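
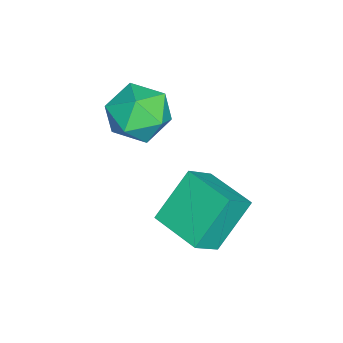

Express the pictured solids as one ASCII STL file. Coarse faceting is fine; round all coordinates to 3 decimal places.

solid 
facet normal -0.593 -0.804 0.033
outer loop
vertex -0.304 -0.513 -2.939
vertex -0.971 -0.051 -3.682
vertex 0.58 -1.215 -4.17
endloop
endfacet
facet normal 0.606 -0.421 0.675
outer loop
vertex 1.471 -0.009 -4.218
vertex -0.304 -0.513 -2.939
vertex 0.58 -1.215 -4.17
endloop
endfacet
facet normal -0.593 -0.804 0.032
outer loop
vertex 0.58 -1.215 -4.17
vertex -0.971 -0.051 -3.682
vertex -0.086 -0.753 -4.913
endloop
endfacet
facet normal 0.530 -0.421 -0.736
outer loop
vertex -0.086 -0.753 -4.913
vertex 1.471 -0.009 -4.218
vertex 0.58 -1.215 -4.17
endloop
endfacet
facet normal -0.529 0.420 0.737
outer loop
vertex -0.304 -0.513 -2.939
vertex -0.08 1.155 -3.73
vertex -0.971 -0.051 -3.682
endloop
endfacet
facet normal 0.606 -0.420 0.675
outer loop
vertex 0.586 0.693 -2.987
vertex -0.304 -0.513 -2.939
vertex 1.471 -0.009 -4.218
endloop
endfacet
facet normal -0.530 0.420 0.736
outer loop
vertex 0.586 0.693 -2.987
vertex -0.08 1.155 -3.73
vertex -0.304 -0.513 -2.939
endloop
endfacet
facet normal -0.606 0.421 -0.675
outer loop
vertex -0.971 -0.051 -3.682
vertex -0.08 1.155 -3.73
vertex -0.086 -0.753 -4.913
endloop
endfacet
facet normal 0.530 -0.420 -0.737
outer loop
vertex 0.804 0.453 -4.961
vertex 1.471 -0.009 -4.218
vertex -0.086 -0.753 -4.913
endloop
endfacet
facet normal -0.606 0.420 -0.675
outer loop
vertex -0.086 -0.753 -4.913
vertex -0.08 1.155 -3.73
vertex 0.804 0.453 -4.961
endloop
endfacet
facet normal 0.593 0.804 -0.032
outer loop
vertex 0.804 0.453 -4.961
vertex 0.586 0.693 -2.987
vertex 1.471 -0.009 -4.218
endloop
endfacet
facet normal 0.594 0.804 -0.032
outer loop
vertex -0.08 1.155 -3.73
vertex 0.586 0.693 -2.987
vertex 0.804 0.453 -4.961
endloop
endfacet
facet normal 0.377 0.844 -0.381
outer loop
vertex -1.338 -1.8 -3.064
vertex -2.126 -1.301 -2.738
vertex -1.329 -1.397 -2.161
endloop
endfacet
facet normal 0.899 0.396 -0.186
outer loop
vertex -1.338 -1.8 -3.064
vertex -1.329 -1.397 -2.161
vertex -0.959 -2.303 -2.302
endloop
endfacet
facet normal 0.811 -0.214 -0.544
outer loop
vertex -1.338 -1.8 -3.064
vertex -0.959 -2.303 -2.302
vertex -1.526 -2.766 -2.965
endloop
endfacet
facet normal 0.235 -0.144 -0.961
outer loop
vertex -1.338 -1.8 -3.064
vertex -1.526 -2.766 -2.965
vertex -2.248 -2.146 -3.235
endloop
endfacet
facet normal -0.032 0.510 -0.859
outer loop
vertex -1.338 -1.8 -3.064
vertex -2.248 -2.146 -3.235
vertex -2.126 -1.301 -2.738
endloop
endfacet
facet normal 0.822 0.256 0.509
outer loop
vertex -0.959 -2.303 -2.302
vertex -1.329 -1.397 -2.161
vertex -1.512 -2.114 -1.505
endloop
endfacet
facet normal -0.022 0.981 0.194
outer loop
vertex -1.329 -1.397 -2.161
vertex -2.126 -1.301 -2.738
vertex -2.234 -1.494 -1.775
endloop
endfacet
facet normal -0.685 0.440 -0.580
outer loop
vertex -2.126 -1.301 -2.738
vertex -2.248 -2.146 -3.235
vertex -2.801 -1.957 -2.438
endloop
endfacet
facet normal -0.252 -0.618 -0.745
outer loop
vertex -2.248 -2.146 -3.235
vertex -1.526 -2.766 -2.965
vertex -2.431 -2.863 -2.579
endloop
endfacet
facet normal 0.679 -0.731 -0.070
outer loop
vertex -1.526 -2.766 -2.965
vertex -0.959 -2.303 -2.302
vertex -1.634 -2.959 -2.002
endloop
endfacet
facet normal -0.235 0.144 0.961
outer loop
vertex -2.422 -2.46 -1.676
vertex -1.512 -2.114 -1.505
vertex -2.234 -1.494 -1.775
endloop
endfacet
facet normal -0.811 0.214 0.544
outer loop
vertex -2.422 -2.46 -1.676
vertex -2.234 -1.494 -1.775
vertex -2.801 -1.957 -2.438
endloop
endfacet
facet normal -0.899 -0.396 0.186
outer loop
vertex -2.422 -2.46 -1.676
vertex -2.801 -1.957 -2.438
vertex -2.431 -2.863 -2.579
endloop
endfacet
facet normal -0.377 -0.844 0.381
outer loop
vertex -2.422 -2.46 -1.676
vertex -2.431 -2.863 -2.579
vertex -1.634 -2.959 -2.002
endloop
endfacet
facet normal 0.032 -0.510 0.859
outer loop
vertex -2.422 -2.46 -1.676
vertex -1.634 -2.959 -2.002
vertex -1.512 -2.114 -1.505
endloop
endfacet
facet normal 0.252 0.618 0.745
outer loop
vertex -2.234 -1.494 -1.775
vertex -1.512 -2.114 -1.505
vertex -1.329 -1.397 -2.161
endloop
endfacet
facet normal -0.679 0.731 0.070
outer loop
vertex -2.801 -1.957 -2.438
vertex -2.234 -1.494 -1.775
vertex -2.126 -1.301 -2.738
endloop
endfacet
facet normal -0.822 -0.256 -0.509
outer loop
vertex -2.431 -2.863 -2.579
vertex -2.801 -1.957 -2.438
vertex -2.248 -2.146 -3.235
endloop
endfacet
facet normal 0.022 -0.981 -0.194
outer loop
vertex -1.634 -2.959 -2.002
vertex -2.431 -2.863 -2.579
vertex -1.526 -2.766 -2.965
endloop
endfacet
facet normal 0.685 -0.440 0.580
outer loop
vertex -1.512 -2.114 -1.505
vertex -1.634 -2.959 -2.002
vertex -0.959 -2.303 -2.302
endloop
endfacet

endsolid


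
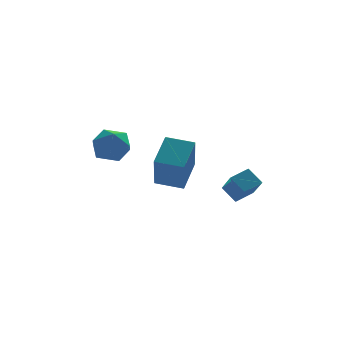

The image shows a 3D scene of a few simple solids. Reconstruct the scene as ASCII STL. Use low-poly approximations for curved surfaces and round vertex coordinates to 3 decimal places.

solid 
facet normal -0.421 -0.704 -0.571
outer loop
vertex -0.723 -3.98 -0.058
vertex -1.848 -3.475 0.149
vertex -0.494 -2.806 -1.674
endloop
endfacet
facet normal 0.900 -0.404 -0.166
outer loop
vertex 0.188 -1.665 -0.749
vertex -0.723 -3.98 -0.058
vertex -0.494 -2.806 -1.674
endloop
endfacet
facet normal -0.421 -0.705 -0.571
outer loop
vertex -0.494 -2.806 -1.674
vertex -1.848 -3.475 0.149
vertex -1.619 -2.302 -1.467
endloop
endfacet
facet normal 0.114 0.584 -0.804
outer loop
vertex -1.619 -2.302 -1.467
vertex 0.188 -1.665 -0.749
vertex -0.494 -2.806 -1.674
endloop
endfacet
facet normal -0.114 -0.584 0.804
outer loop
vertex -0.723 -3.98 -0.058
vertex -1.166 -2.334 1.074
vertex -1.848 -3.475 0.149
endloop
endfacet
facet normal 0.900 -0.403 -0.165
outer loop
vertex -0.041 -2.838 0.867
vertex -0.723 -3.98 -0.058
vertex 0.188 -1.665 -0.749
endloop
endfacet
facet normal -0.113 -0.584 0.804
outer loop
vertex -0.041 -2.838 0.867
vertex -1.166 -2.334 1.074
vertex -0.723 -3.98 -0.058
endloop
endfacet
facet normal -0.900 0.404 0.165
outer loop
vertex -1.848 -3.475 0.149
vertex -1.166 -2.334 1.074
vertex -1.619 -2.302 -1.467
endloop
endfacet
facet normal 0.114 0.583 -0.804
outer loop
vertex -0.937 -1.16 -0.542
vertex 0.188 -1.665 -0.749
vertex -1.619 -2.302 -1.467
endloop
endfacet
facet normal -0.900 0.403 0.166
outer loop
vertex -1.619 -2.302 -1.467
vertex -1.166 -2.334 1.074
vertex -0.937 -1.16 -0.542
endloop
endfacet
facet normal 0.421 0.705 0.571
outer loop
vertex -0.937 -1.16 -0.542
vertex -0.041 -2.838 0.867
vertex 0.188 -1.665 -0.749
endloop
endfacet
facet normal 0.421 0.705 0.571
outer loop
vertex -1.166 -2.334 1.074
vertex -0.041 -2.838 0.867
vertex -0.937 -1.16 -0.542
endloop
endfacet
facet normal -0.307 0.901 0.308
outer loop
vertex -4.035 -1.805 0.694
vertex -3.611 -1.942 1.517
vertex -3.145 -1.542 0.811
endloop
endfacet
facet normal -0.211 0.892 -0.401
outer loop
vertex -4.035 -1.805 0.694
vertex -3.145 -1.542 0.811
vertex -3.408 -1.961 0.017
endloop
endfacet
facet normal -0.631 0.385 -0.673
outer loop
vertex -4.035 -1.805 0.694
vertex -3.408 -1.961 0.017
vertex -4.037 -2.619 0.231
endloop
endfacet
facet normal -0.988 0.079 -0.135
outer loop
vertex -4.035 -1.805 0.694
vertex -4.037 -2.619 0.231
vertex -4.163 -2.607 1.159
endloop
endfacet
facet normal -0.786 0.399 0.472
outer loop
vertex -4.035 -1.805 0.694
vertex -4.163 -2.607 1.159
vertex -3.611 -1.942 1.517
endloop
endfacet
facet normal 0.466 0.709 -0.529
outer loop
vertex -3.408 -1.961 0.017
vertex -3.145 -1.542 0.811
vertex -2.597 -2.193 0.421
endloop
endfacet
facet normal 0.311 0.724 0.616
outer loop
vertex -3.145 -1.542 0.811
vertex -3.611 -1.942 1.517
vertex -2.723 -2.181 1.349
endloop
endfacet
facet normal -0.464 -0.089 0.881
outer loop
vertex -3.611 -1.942 1.517
vertex -4.163 -2.607 1.159
vertex -3.352 -2.839 1.563
endloop
endfacet
facet normal -0.790 -0.605 -0.099
outer loop
vertex -4.163 -2.607 1.159
vertex -4.037 -2.619 0.231
vertex -3.615 -3.258 0.769
endloop
endfacet
facet normal -0.214 -0.111 -0.971
outer loop
vertex -4.037 -2.619 0.231
vertex -3.408 -1.961 0.017
vertex -3.149 -2.858 0.063
endloop
endfacet
facet normal 0.988 -0.079 0.135
outer loop
vertex -2.725 -2.995 0.886
vertex -2.597 -2.193 0.421
vertex -2.723 -2.181 1.349
endloop
endfacet
facet normal 0.631 -0.385 0.673
outer loop
vertex -2.725 -2.995 0.886
vertex -2.723 -2.181 1.349
vertex -3.352 -2.839 1.563
endloop
endfacet
facet normal 0.211 -0.892 0.401
outer loop
vertex -2.725 -2.995 0.886
vertex -3.352 -2.839 1.563
vertex -3.615 -3.258 0.769
endloop
endfacet
facet normal 0.307 -0.901 -0.308
outer loop
vertex -2.725 -2.995 0.886
vertex -3.615 -3.258 0.769
vertex -3.149 -2.858 0.063
endloop
endfacet
facet normal 0.786 -0.399 -0.472
outer loop
vertex -2.725 -2.995 0.886
vertex -3.149 -2.858 0.063
vertex -2.597 -2.193 0.421
endloop
endfacet
facet normal 0.790 0.605 0.099
outer loop
vertex -2.723 -2.181 1.349
vertex -2.597 -2.193 0.421
vertex -3.145 -1.542 0.811
endloop
endfacet
facet normal 0.214 0.111 0.971
outer loop
vertex -3.352 -2.839 1.563
vertex -2.723 -2.181 1.349
vertex -3.611 -1.942 1.517
endloop
endfacet
facet normal -0.466 -0.709 0.529
outer loop
vertex -3.615 -3.258 0.769
vertex -3.352 -2.839 1.563
vertex -4.163 -2.607 1.159
endloop
endfacet
facet normal -0.311 -0.724 -0.616
outer loop
vertex -3.149 -2.858 0.063
vertex -3.615 -3.258 0.769
vertex -4.037 -2.619 0.231
endloop
endfacet
facet normal 0.464 0.089 -0.881
outer loop
vertex -2.597 -2.193 0.421
vertex -3.149 -2.858 0.063
vertex -3.408 -1.961 0.017
endloop
endfacet
facet normal -0.496 0.548 0.674
outer loop
vertex 1.326 -3.247 -1.037
vertex 2.157 -2.886 -0.719
vertex 1.222 -2.164 -1.995
endloop
endfacet
facet normal -0.865 -0.376 -0.331
outer loop
vertex 1.683 -2.674 -2.621
vertex 1.326 -3.247 -1.037
vertex 1.222 -2.164 -1.995
endloop
endfacet
facet normal -0.496 0.548 0.674
outer loop
vertex 1.222 -2.164 -1.995
vertex 2.157 -2.886 -0.719
vertex 2.053 -1.803 -1.677
endloop
endfacet
facet normal -0.071 0.747 -0.661
outer loop
vertex 2.053 -1.803 -1.677
vertex 1.683 -2.674 -2.621
vertex 1.222 -2.164 -1.995
endloop
endfacet
facet normal 0.071 -0.747 0.661
outer loop
vertex 1.326 -3.247 -1.037
vertex 2.618 -3.396 -1.345
vertex 2.157 -2.886 -0.719
endloop
endfacet
facet normal -0.865 -0.376 -0.331
outer loop
vertex 1.787 -3.757 -1.663
vertex 1.326 -3.247 -1.037
vertex 1.683 -2.674 -2.621
endloop
endfacet
facet normal 0.071 -0.747 0.661
outer loop
vertex 1.787 -3.757 -1.663
vertex 2.618 -3.396 -1.345
vertex 1.326 -3.247 -1.037
endloop
endfacet
facet normal 0.865 0.376 0.331
outer loop
vertex 2.157 -2.886 -0.719
vertex 2.618 -3.396 -1.345
vertex 2.053 -1.803 -1.677
endloop
endfacet
facet normal -0.071 0.747 -0.661
outer loop
vertex 2.514 -2.313 -2.303
vertex 1.683 -2.674 -2.621
vertex 2.053 -1.803 -1.677
endloop
endfacet
facet normal 0.865 0.376 0.331
outer loop
vertex 2.053 -1.803 -1.677
vertex 2.618 -3.396 -1.345
vertex 2.514 -2.313 -2.303
endloop
endfacet
facet normal 0.496 -0.548 -0.674
outer loop
vertex 2.514 -2.313 -2.303
vertex 1.787 -3.757 -1.663
vertex 1.683 -2.674 -2.621
endloop
endfacet
facet normal 0.496 -0.548 -0.674
outer loop
vertex 2.618 -3.396 -1.345
vertex 1.787 -3.757 -1.663
vertex 2.514 -2.313 -2.303
endloop
endfacet

endsolid


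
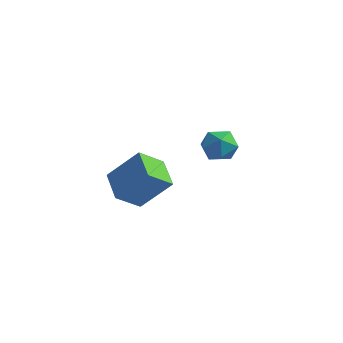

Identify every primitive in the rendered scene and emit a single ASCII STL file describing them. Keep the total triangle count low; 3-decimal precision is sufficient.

solid 
facet normal -0.782 0.481 0.395
outer loop
vertex -3.427 -2.854 -1.244
vertex -2.245 -2.125 0.209
vertex -3.126 -1.681 -2.077
endloop
endfacet
facet normal -0.588 -0.363 -0.723
outer loop
vertex -1.835 -2.475 -2.729
vertex -3.427 -2.854 -1.244
vertex -3.126 -1.681 -2.077
endloop
endfacet
facet normal -0.783 0.481 0.395
outer loop
vertex -3.126 -1.681 -2.077
vertex -2.245 -2.125 0.209
vertex -1.945 -0.952 -0.624
endloop
endfacet
facet normal 0.205 0.798 -0.567
outer loop
vertex -1.945 -0.952 -0.624
vertex -1.835 -2.475 -2.729
vertex -3.126 -1.681 -2.077
endloop
endfacet
facet normal -0.205 -0.798 0.567
outer loop
vertex -3.427 -2.854 -1.244
vertex -0.954 -2.919 -0.443
vertex -2.245 -2.125 0.209
endloop
endfacet
facet normal -0.588 -0.363 -0.723
outer loop
vertex -2.135 -3.648 -1.896
vertex -3.427 -2.854 -1.244
vertex -1.835 -2.475 -2.729
endloop
endfacet
facet normal -0.205 -0.798 0.567
outer loop
vertex -2.135 -3.648 -1.896
vertex -0.954 -2.919 -0.443
vertex -3.427 -2.854 -1.244
endloop
endfacet
facet normal 0.588 0.363 0.723
outer loop
vertex -2.245 -2.125 0.209
vertex -0.954 -2.919 -0.443
vertex -1.945 -0.952 -0.624
endloop
endfacet
facet normal 0.204 0.798 -0.567
outer loop
vertex -0.653 -1.746 -1.276
vertex -1.835 -2.475 -2.729
vertex -1.945 -0.952 -0.624
endloop
endfacet
facet normal 0.588 0.363 0.723
outer loop
vertex -1.945 -0.952 -0.624
vertex -0.954 -2.919 -0.443
vertex -0.653 -1.746 -1.276
endloop
endfacet
facet normal 0.783 -0.481 -0.395
outer loop
vertex -0.653 -1.746 -1.276
vertex -2.135 -3.648 -1.896
vertex -1.835 -2.475 -2.729
endloop
endfacet
facet normal 0.783 -0.481 -0.395
outer loop
vertex -0.954 -2.919 -0.443
vertex -2.135 -3.648 -1.896
vertex -0.653 -1.746 -1.276
endloop
endfacet
facet normal 0.113 -0.118 0.987
outer loop
vertex -1.739 3.055 -0.039
vertex -2.399 2.348 -0.048
vertex -1.464 2.138 -0.18
endloop
endfacet
facet normal 0.719 0.110 0.687
outer loop
vertex -1.739 3.055 -0.039
vertex -1.464 2.138 -0.18
vertex -1.07 2.848 -0.706
endloop
endfacet
facet normal 0.583 0.729 0.358
outer loop
vertex -1.739 3.055 -0.039
vertex -1.07 2.848 -0.706
vertex -1.762 3.496 -0.899
endloop
endfacet
facet normal -0.107 0.884 0.456
outer loop
vertex -1.739 3.055 -0.039
vertex -1.762 3.496 -0.899
vertex -2.583 3.187 -0.492
endloop
endfacet
facet normal -0.397 0.360 0.844
outer loop
vertex -1.739 3.055 -0.039
vertex -2.583 3.187 -0.492
vertex -2.399 2.348 -0.048
endloop
endfacet
facet normal 0.911 -0.365 0.189
outer loop
vertex -1.07 2.848 -0.706
vertex -1.464 2.138 -0.18
vertex -1.317 2.013 -1.128
endloop
endfacet
facet normal -0.070 -0.734 0.675
outer loop
vertex -1.464 2.138 -0.18
vertex -2.399 2.348 -0.048
vertex -2.138 1.704 -0.721
endloop
endfacet
facet normal -0.894 0.040 0.445
outer loop
vertex -2.399 2.348 -0.048
vertex -2.583 3.187 -0.492
vertex -2.83 2.352 -0.914
endloop
endfacet
facet normal -0.424 0.887 -0.183
outer loop
vertex -2.583 3.187 -0.492
vertex -1.762 3.496 -0.899
vertex -2.436 3.062 -1.44
endloop
endfacet
facet normal 0.691 0.637 -0.341
outer loop
vertex -1.762 3.496 -0.899
vertex -1.07 2.848 -0.706
vertex -1.501 2.852 -1.572
endloop
endfacet
facet normal 0.107 -0.884 -0.456
outer loop
vertex -2.161 2.145 -1.581
vertex -1.317 2.013 -1.128
vertex -2.138 1.704 -0.721
endloop
endfacet
facet normal -0.583 -0.729 -0.358
outer loop
vertex -2.161 2.145 -1.581
vertex -2.138 1.704 -0.721
vertex -2.83 2.352 -0.914
endloop
endfacet
facet normal -0.719 -0.110 -0.687
outer loop
vertex -2.161 2.145 -1.581
vertex -2.83 2.352 -0.914
vertex -2.436 3.062 -1.44
endloop
endfacet
facet normal -0.113 0.118 -0.987
outer loop
vertex -2.161 2.145 -1.581
vertex -2.436 3.062 -1.44
vertex -1.501 2.852 -1.572
endloop
endfacet
facet normal 0.397 -0.360 -0.844
outer loop
vertex -2.161 2.145 -1.581
vertex -1.501 2.852 -1.572
vertex -1.317 2.013 -1.128
endloop
endfacet
facet normal 0.424 -0.887 0.183
outer loop
vertex -2.138 1.704 -0.721
vertex -1.317 2.013 -1.128
vertex -1.464 2.138 -0.18
endloop
endfacet
facet normal -0.691 -0.637 0.341
outer loop
vertex -2.83 2.352 -0.914
vertex -2.138 1.704 -0.721
vertex -2.399 2.348 -0.048
endloop
endfacet
facet normal -0.911 0.365 -0.189
outer loop
vertex -2.436 3.062 -1.44
vertex -2.83 2.352 -0.914
vertex -2.583 3.187 -0.492
endloop
endfacet
facet normal 0.070 0.734 -0.675
outer loop
vertex -1.501 2.852 -1.572
vertex -2.436 3.062 -1.44
vertex -1.762 3.496 -0.899
endloop
endfacet
facet normal 0.894 -0.040 -0.445
outer loop
vertex -1.317 2.013 -1.128
vertex -1.501 2.852 -1.572
vertex -1.07 2.848 -0.706
endloop
endfacet

endsolid


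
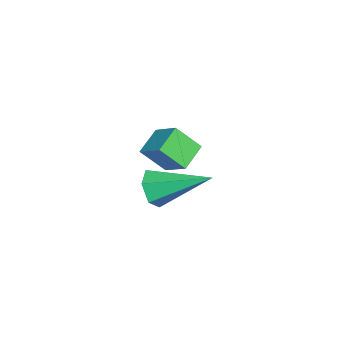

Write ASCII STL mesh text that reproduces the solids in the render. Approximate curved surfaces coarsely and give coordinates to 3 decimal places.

solid 
facet normal -0.626 -0.578 -0.523
outer loop
vertex 3.18 -2.299 -0.728
vertex 3.16 -1.644 -1.429
vertex 3.85 -2.683 -1.106
endloop
endfacet
facet normal 0.021 -0.682 0.731
outer loop
vertex 4.42 -2.156 -0.631
vertex 3.18 -2.299 -0.728
vertex 3.85 -2.683 -1.106
endloop
endfacet
facet normal -0.626 -0.578 -0.523
outer loop
vertex 3.85 -2.683 -1.106
vertex 3.16 -1.644 -1.429
vertex 3.83 -2.027 -1.807
endloop
endfacet
facet normal 0.779 -0.446 -0.440
outer loop
vertex 3.83 -2.027 -1.807
vertex 4.42 -2.156 -0.631
vertex 3.85 -2.683 -1.106
endloop
endfacet
facet normal -0.779 0.447 0.440
outer loop
vertex 3.18 -2.299 -0.728
vertex 3.73 -1.117 -0.954
vertex 3.16 -1.644 -1.429
endloop
endfacet
facet normal 0.022 -0.683 0.730
outer loop
vertex 3.75 -1.773 -0.253
vertex 3.18 -2.299 -0.728
vertex 4.42 -2.156 -0.631
endloop
endfacet
facet normal -0.779 0.447 0.440
outer loop
vertex 3.75 -1.773 -0.253
vertex 3.73 -1.117 -0.954
vertex 3.18 -2.299 -0.728
endloop
endfacet
facet normal -0.022 0.682 -0.731
outer loop
vertex 3.16 -1.644 -1.429
vertex 3.73 -1.117 -0.954
vertex 3.83 -2.027 -1.807
endloop
endfacet
facet normal 0.779 -0.447 -0.440
outer loop
vertex 4.4 -1.501 -1.332
vertex 4.42 -2.156 -0.631
vertex 3.83 -2.027 -1.807
endloop
endfacet
facet normal -0.021 0.683 -0.731
outer loop
vertex 3.83 -2.027 -1.807
vertex 3.73 -1.117 -0.954
vertex 4.4 -1.501 -1.332
endloop
endfacet
facet normal 0.626 0.579 0.523
outer loop
vertex 4.4 -1.501 -1.332
vertex 3.75 -1.773 -0.253
vertex 4.42 -2.156 -0.631
endloop
endfacet
facet normal 0.626 0.578 0.523
outer loop
vertex 3.73 -1.117 -0.954
vertex 3.75 -1.773 -0.253
vertex 4.4 -1.501 -1.332
endloop
endfacet
facet normal -0.175 -0.900 -0.399
outer loop
vertex 2.092 -2.741 -3.617
vertex 1.724 -2.466 -4.076
vertex 2.361 -2.546 -4.175
endloop
endfacet
facet normal 0.904 -0.030 0.425
outer loop
vertex 2.092 -2.741 -3.617
vertex 2.361 -2.546 -4.175
vertex 2.036 -0.854 -3.364
endloop
endfacet
facet normal -0.175 -0.900 -0.398
outer loop
vertex 2.361 -2.546 -4.175
vertex 1.724 -2.466 -4.076
vertex 1.993 -2.271 -4.635
endloop
endfacet
facet normal 0.821 0.367 -0.437
outer loop
vertex 2.361 -2.546 -4.175
vertex 1.993 -2.271 -4.635
vertex 2.036 -0.854 -3.364
endloop
endfacet
facet normal -0.175 -0.900 -0.398
outer loop
vertex 1.993 -2.271 -4.635
vertex 1.724 -2.466 -4.076
vertex 1.356 -2.191 -4.536
endloop
endfacet
facet normal -0.032 0.668 -0.744
outer loop
vertex 1.993 -2.271 -4.635
vertex 1.356 -2.191 -4.536
vertex 2.036 -0.854 -3.364
endloop
endfacet
facet normal -0.174 -0.900 -0.399
outer loop
vertex 1.356 -2.191 -4.536
vertex 1.724 -2.466 -4.076
vertex 1.086 -2.386 -3.978
endloop
endfacet
facet normal -0.799 0.571 -0.187
outer loop
vertex 1.356 -2.191 -4.536
vertex 1.086 -2.386 -3.978
vertex 2.036 -0.854 -3.364
endloop
endfacet
facet normal -0.174 -0.900 -0.399
outer loop
vertex 1.086 -2.386 -3.978
vertex 1.724 -2.466 -4.076
vertex 1.455 -2.661 -3.518
endloop
endfacet
facet normal -0.716 0.172 0.677
outer loop
vertex 1.086 -2.386 -3.978
vertex 1.455 -2.661 -3.518
vertex 2.036 -0.854 -3.364
endloop
endfacet
facet normal -0.175 -0.900 -0.399
outer loop
vertex 1.455 -2.661 -3.518
vertex 1.724 -2.466 -4.076
vertex 2.092 -2.741 -3.617
endloop
endfacet
facet normal 0.137 -0.128 0.982
outer loop
vertex 1.455 -2.661 -3.518
vertex 2.092 -2.741 -3.617
vertex 2.036 -0.854 -3.364
endloop
endfacet

endsolid


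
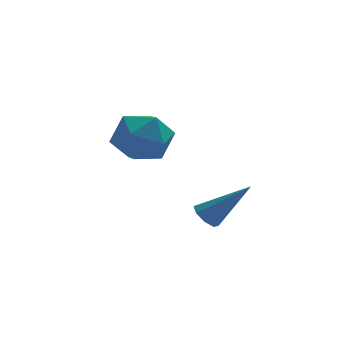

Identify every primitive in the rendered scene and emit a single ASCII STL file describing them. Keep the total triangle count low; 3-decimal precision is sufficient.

solid 
facet normal -0.746 -0.662 -0.068
outer loop
vertex -0.753 0.258 -0.131
vertex -0.099 -0.431 -0.604
vertex -0.195 -0.431 0.453
endloop
endfacet
facet normal -0.828 -0.243 0.505
outer loop
vertex -0.753 0.258 -0.131
vertex -0.195 -0.431 0.453
vertex -0.296 0.577 0.773
endloop
endfacet
facet normal -0.857 0.433 0.280
outer loop
vertex -0.753 0.258 -0.131
vertex -0.296 0.577 0.773
vertex -0.263 1.199 -0.087
endloop
endfacet
facet normal -0.792 0.433 -0.430
outer loop
vertex -0.753 0.258 -0.131
vertex -0.263 1.199 -0.087
vertex -0.141 0.576 -0.938
endloop
endfacet
facet normal -0.724 -0.244 -0.645
outer loop
vertex -0.753 0.258 -0.131
vertex -0.141 0.576 -0.938
vertex -0.099 -0.431 -0.604
endloop
endfacet
facet normal -0.249 -0.316 0.916
outer loop
vertex -0.296 0.577 0.773
vertex -0.195 -0.431 0.453
vertex 0.641 0.084 0.858
endloop
endfacet
facet normal -0.117 -0.993 -0.011
outer loop
vertex -0.195 -0.431 0.453
vertex -0.099 -0.431 -0.604
vertex 0.763 -0.539 0.007
endloop
endfacet
facet normal -0.081 -0.317 -0.945
outer loop
vertex -0.099 -0.431 -0.604
vertex -0.141 0.576 -0.938
vertex 0.796 0.083 -0.853
endloop
endfacet
facet normal -0.190 0.779 -0.598
outer loop
vertex -0.141 0.576 -0.938
vertex -0.263 1.199 -0.087
vertex 0.695 1.091 -0.533
endloop
endfacet
facet normal -0.294 0.780 0.553
outer loop
vertex -0.263 1.199 -0.087
vertex -0.296 0.577 0.773
vertex 0.599 1.091 0.524
endloop
endfacet
facet normal 0.792 -0.433 0.430
outer loop
vertex 1.253 0.402 0.051
vertex 0.641 0.084 0.858
vertex 0.763 -0.539 0.007
endloop
endfacet
facet normal 0.857 -0.433 -0.280
outer loop
vertex 1.253 0.402 0.051
vertex 0.763 -0.539 0.007
vertex 0.796 0.083 -0.853
endloop
endfacet
facet normal 0.828 0.243 -0.505
outer loop
vertex 1.253 0.402 0.051
vertex 0.796 0.083 -0.853
vertex 0.695 1.091 -0.533
endloop
endfacet
facet normal 0.746 0.662 0.068
outer loop
vertex 1.253 0.402 0.051
vertex 0.695 1.091 -0.533
vertex 0.599 1.091 0.524
endloop
endfacet
facet normal 0.724 0.244 0.645
outer loop
vertex 1.253 0.402 0.051
vertex 0.599 1.091 0.524
vertex 0.641 0.084 0.858
endloop
endfacet
facet normal 0.190 -0.779 0.598
outer loop
vertex 0.763 -0.539 0.007
vertex 0.641 0.084 0.858
vertex -0.195 -0.431 0.453
endloop
endfacet
facet normal 0.294 -0.780 -0.553
outer loop
vertex 0.796 0.083 -0.853
vertex 0.763 -0.539 0.007
vertex -0.099 -0.431 -0.604
endloop
endfacet
facet normal 0.249 0.316 -0.916
outer loop
vertex 0.695 1.091 -0.533
vertex 0.796 0.083 -0.853
vertex -0.141 0.576 -0.938
endloop
endfacet
facet normal 0.117 0.993 0.011
outer loop
vertex 0.599 1.091 0.524
vertex 0.695 1.091 -0.533
vertex -0.263 1.199 -0.087
endloop
endfacet
facet normal 0.081 0.317 0.945
outer loop
vertex 0.641 0.084 0.858
vertex 0.599 1.091 0.524
vertex -0.296 0.577 0.773
endloop
endfacet
facet normal -0.697 0.167 -0.698
outer loop
vertex 1.905 -2.929 -2.069
vertex 1.57 -3.203 -1.8
vertex 1.703 -2.711 -1.815
endloop
endfacet
facet normal 0.662 0.742 -0.110
outer loop
vertex 1.905 -2.929 -2.069
vertex 1.703 -2.711 -1.815
vertex 2.79 -3.497 -0.58
endloop
endfacet
facet normal -0.697 0.167 -0.697
outer loop
vertex 1.703 -2.711 -1.815
vertex 1.57 -3.203 -1.8
vertex 1.423 -2.782 -1.552
endloop
endfacet
facet normal 0.168 0.892 0.420
outer loop
vertex 1.703 -2.711 -1.815
vertex 1.423 -2.782 -1.552
vertex 2.79 -3.497 -0.58
endloop
endfacet
facet normal -0.698 0.167 -0.697
outer loop
vertex 1.423 -2.782 -1.552
vertex 1.57 -3.203 -1.8
vertex 1.229 -3.1 -1.434
endloop
endfacet
facet normal -0.317 0.494 0.810
outer loop
vertex 1.423 -2.782 -1.552
vertex 1.229 -3.1 -1.434
vertex 2.79 -3.497 -0.58
endloop
endfacet
facet normal -0.698 0.166 -0.697
outer loop
vertex 1.229 -3.1 -1.434
vertex 1.57 -3.203 -1.8
vertex 1.235 -3.478 -1.53
endloop
endfacet
facet normal -0.511 -0.219 0.831
outer loop
vertex 1.229 -3.1 -1.434
vertex 1.235 -3.478 -1.53
vertex 2.79 -3.497 -0.58
endloop
endfacet
facet normal -0.698 0.168 -0.696
outer loop
vertex 1.235 -3.478 -1.53
vertex 1.57 -3.203 -1.8
vertex 1.436 -3.695 -1.784
endloop
endfacet
facet normal -0.299 -0.829 0.472
outer loop
vertex 1.235 -3.478 -1.53
vertex 1.436 -3.695 -1.784
vertex 2.79 -3.497 -0.58
endloop
endfacet
facet normal -0.697 0.167 -0.697
outer loop
vertex 1.436 -3.695 -1.784
vertex 1.57 -3.203 -1.8
vertex 1.716 -3.624 -2.047
endloop
endfacet
facet normal 0.194 -0.979 -0.057
outer loop
vertex 1.436 -3.695 -1.784
vertex 1.716 -3.624 -2.047
vertex 2.79 -3.497 -0.58
endloop
endfacet
facet normal -0.697 0.167 -0.697
outer loop
vertex 1.716 -3.624 -2.047
vertex 1.57 -3.203 -1.8
vertex 1.91 -3.307 -2.165
endloop
endfacet
facet normal 0.679 -0.582 -0.447
outer loop
vertex 1.716 -3.624 -2.047
vertex 1.91 -3.307 -2.165
vertex 2.79 -3.497 -0.58
endloop
endfacet
facet normal -0.697 0.168 -0.697
outer loop
vertex 1.91 -3.307 -2.165
vertex 1.57 -3.203 -1.8
vertex 1.905 -2.929 -2.069
endloop
endfacet
facet normal 0.873 0.131 -0.469
outer loop
vertex 1.91 -3.307 -2.165
vertex 1.905 -2.929 -2.069
vertex 2.79 -3.497 -0.58
endloop
endfacet

endsolid


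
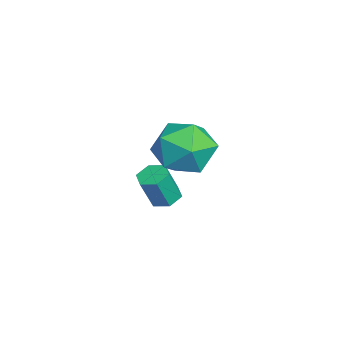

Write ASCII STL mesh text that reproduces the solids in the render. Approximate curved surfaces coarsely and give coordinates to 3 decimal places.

solid 
facet normal -0.196 0.321 -0.927
outer loop
vertex 1.837 2.259 -2.968
vertex 1.322 2.153 -2.896
vertex 1.514 2.631 -2.771
endloop
endfacet
facet normal 0.769 0.637 0.058
outer loop
vertex 1.837 2.259 -2.968
vertex 1.514 2.631 -2.771
vertex 2.072 1.874 -1.856
endloop
endfacet
facet normal 0.768 0.638 0.059
outer loop
vertex 2.072 1.874 -1.856
vertex 1.514 2.631 -2.771
vertex 1.749 2.245 -1.659
endloop
endfacet
facet normal 0.197 -0.321 0.927
outer loop
vertex 2.072 1.874 -1.856
vertex 1.749 2.245 -1.659
vertex 1.558 1.767 -1.784
endloop
endfacet
facet normal -0.197 0.321 -0.926
outer loop
vertex 1.514 2.631 -2.771
vertex 1.322 2.153 -2.896
vertex 1.0 2.524 -2.699
endloop
endfacet
facet normal -0.143 0.925 0.351
outer loop
vertex 1.514 2.631 -2.771
vertex 1.0 2.524 -2.699
vertex 1.749 2.245 -1.659
endloop
endfacet
facet normal -0.142 0.926 0.350
outer loop
vertex 1.749 2.245 -1.659
vertex 1.0 2.524 -2.699
vertex 1.235 2.139 -1.587
endloop
endfacet
facet normal 0.196 -0.321 0.927
outer loop
vertex 1.749 2.245 -1.659
vertex 1.235 2.139 -1.587
vertex 1.558 1.767 -1.784
endloop
endfacet
facet normal -0.197 0.321 -0.926
outer loop
vertex 1.0 2.524 -2.699
vertex 1.322 2.153 -2.896
vertex 0.808 2.046 -2.824
endloop
endfacet
facet normal -0.911 0.289 0.293
outer loop
vertex 1.0 2.524 -2.699
vertex 0.808 2.046 -2.824
vertex 1.235 2.139 -1.587
endloop
endfacet
facet normal -0.911 0.289 0.293
outer loop
vertex 1.235 2.139 -1.587
vertex 0.808 2.046 -2.824
vertex 1.043 1.661 -1.712
endloop
endfacet
facet normal 0.196 -0.321 0.927
outer loop
vertex 1.235 2.139 -1.587
vertex 1.043 1.661 -1.712
vertex 1.558 1.767 -1.784
endloop
endfacet
facet normal -0.197 0.321 -0.927
outer loop
vertex 0.808 2.046 -2.824
vertex 1.322 2.153 -2.896
vertex 1.131 1.675 -3.021
endloop
endfacet
facet normal -0.768 -0.638 -0.058
outer loop
vertex 0.808 2.046 -2.824
vertex 1.131 1.675 -3.021
vertex 1.043 1.661 -1.712
endloop
endfacet
facet normal -0.769 -0.637 -0.059
outer loop
vertex 1.043 1.661 -1.712
vertex 1.131 1.675 -3.021
vertex 1.366 1.289 -1.909
endloop
endfacet
facet normal 0.196 -0.321 0.927
outer loop
vertex 1.043 1.661 -1.712
vertex 1.366 1.289 -1.909
vertex 1.558 1.767 -1.784
endloop
endfacet
facet normal -0.196 0.321 -0.927
outer loop
vertex 1.131 1.675 -3.021
vertex 1.322 2.153 -2.896
vertex 1.645 1.781 -3.093
endloop
endfacet
facet normal 0.142 -0.926 -0.351
outer loop
vertex 1.131 1.675 -3.021
vertex 1.645 1.781 -3.093
vertex 1.366 1.289 -1.909
endloop
endfacet
facet normal 0.144 -0.925 -0.351
outer loop
vertex 1.366 1.289 -1.909
vertex 1.645 1.781 -3.093
vertex 1.88 1.396 -1.981
endloop
endfacet
facet normal 0.197 -0.321 0.926
outer loop
vertex 1.366 1.289 -1.909
vertex 1.88 1.396 -1.981
vertex 1.558 1.767 -1.784
endloop
endfacet
facet normal -0.196 0.321 -0.927
outer loop
vertex 1.645 1.781 -3.093
vertex 1.322 2.153 -2.896
vertex 1.837 2.259 -2.968
endloop
endfacet
facet normal 0.911 -0.289 -0.293
outer loop
vertex 1.645 1.781 -3.093
vertex 1.837 2.259 -2.968
vertex 1.88 1.396 -1.981
endloop
endfacet
facet normal 0.911 -0.289 -0.293
outer loop
vertex 1.88 1.396 -1.981
vertex 1.837 2.259 -2.968
vertex 2.072 1.874 -1.856
endloop
endfacet
facet normal 0.197 -0.321 0.926
outer loop
vertex 1.88 1.396 -1.981
vertex 2.072 1.874 -1.856
vertex 1.558 1.767 -1.784
endloop
endfacet
facet normal -0.202 0.754 0.625
outer loop
vertex 3.916 3.534 0.902
vertex 2.961 3.17 1.033
vertex 3.721 2.858 1.655
endloop
endfacet
facet normal 0.490 0.582 0.649
outer loop
vertex 3.916 3.534 0.902
vertex 3.721 2.858 1.655
vertex 4.578 2.767 1.089
endloop
endfacet
facet normal 0.758 0.652 -0.009
outer loop
vertex 3.916 3.534 0.902
vertex 4.578 2.767 1.089
vertex 4.347 3.022 0.118
endloop
endfacet
facet normal 0.232 0.868 -0.439
outer loop
vertex 3.916 3.534 0.902
vertex 4.347 3.022 0.118
vertex 3.348 3.271 0.083
endloop
endfacet
facet normal -0.362 0.931 -0.048
outer loop
vertex 3.916 3.534 0.902
vertex 3.348 3.271 0.083
vertex 2.961 3.17 1.033
endloop
endfacet
facet normal 0.540 -0.105 0.835
outer loop
vertex 4.578 2.767 1.089
vertex 3.721 2.858 1.655
vertex 4.032 1.929 1.337
endloop
endfacet
facet normal -0.580 0.174 0.796
outer loop
vertex 3.721 2.858 1.655
vertex 2.961 3.17 1.033
vertex 3.033 2.178 1.302
endloop
endfacet
facet normal -0.838 0.460 -0.293
outer loop
vertex 2.961 3.17 1.033
vertex 3.348 3.271 0.083
vertex 2.802 2.433 0.331
endloop
endfacet
facet normal 0.122 0.358 -0.926
outer loop
vertex 3.348 3.271 0.083
vertex 4.347 3.022 0.118
vertex 3.659 2.342 -0.235
endloop
endfacet
facet normal 0.973 0.008 -0.229
outer loop
vertex 4.347 3.022 0.118
vertex 4.578 2.767 1.089
vertex 4.419 2.03 0.387
endloop
endfacet
facet normal -0.232 -0.868 0.439
outer loop
vertex 3.464 1.666 0.518
vertex 4.032 1.929 1.337
vertex 3.033 2.178 1.302
endloop
endfacet
facet normal -0.758 -0.652 0.009
outer loop
vertex 3.464 1.666 0.518
vertex 3.033 2.178 1.302
vertex 2.802 2.433 0.331
endloop
endfacet
facet normal -0.490 -0.582 -0.649
outer loop
vertex 3.464 1.666 0.518
vertex 2.802 2.433 0.331
vertex 3.659 2.342 -0.235
endloop
endfacet
facet normal 0.202 -0.754 -0.625
outer loop
vertex 3.464 1.666 0.518
vertex 3.659 2.342 -0.235
vertex 4.419 2.03 0.387
endloop
endfacet
facet normal 0.362 -0.931 0.048
outer loop
vertex 3.464 1.666 0.518
vertex 4.419 2.03 0.387
vertex 4.032 1.929 1.337
endloop
endfacet
facet normal -0.122 -0.358 0.926
outer loop
vertex 3.033 2.178 1.302
vertex 4.032 1.929 1.337
vertex 3.721 2.858 1.655
endloop
endfacet
facet normal -0.973 -0.008 0.229
outer loop
vertex 2.802 2.433 0.331
vertex 3.033 2.178 1.302
vertex 2.961 3.17 1.033
endloop
endfacet
facet normal -0.540 0.105 -0.835
outer loop
vertex 3.659 2.342 -0.235
vertex 2.802 2.433 0.331
vertex 3.348 3.271 0.083
endloop
endfacet
facet normal 0.580 -0.174 -0.796
outer loop
vertex 4.419 2.03 0.387
vertex 3.659 2.342 -0.235
vertex 4.347 3.022 0.118
endloop
endfacet
facet normal 0.838 -0.460 0.293
outer loop
vertex 4.032 1.929 1.337
vertex 4.419 2.03 0.387
vertex 4.578 2.767 1.089
endloop
endfacet

endsolid


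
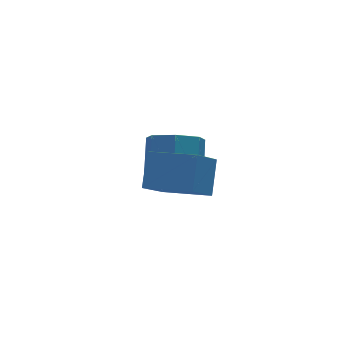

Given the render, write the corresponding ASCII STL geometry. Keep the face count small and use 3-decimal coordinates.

solid 
facet normal -0.404 -0.639 -0.654
outer loop
vertex 2.847 -1.098 0.353
vertex 2.076 -0.781 0.519
vertex 2.636 -0.532 -0.07
endloop
endfacet
facet normal 0.869 -0.044 -0.493
outer loop
vertex 2.847 -1.098 0.353
vertex 2.636 -0.532 -0.07
vertex 3.416 -0.196 1.276
endloop
endfacet
facet normal 0.869 -0.044 -0.493
outer loop
vertex 3.416 -0.196 1.276
vertex 2.636 -0.532 -0.07
vertex 3.204 0.37 0.852
endloop
endfacet
facet normal 0.403 0.641 0.654
outer loop
vertex 3.416 -0.196 1.276
vertex 3.204 0.37 0.852
vertex 2.644 0.121 1.441
endloop
endfacet
facet normal -0.403 -0.640 -0.654
outer loop
vertex 2.636 -0.532 -0.07
vertex 2.076 -0.781 0.519
vertex 2.003 -0.154 -0.05
endloop
endfacet
facet normal 0.318 0.572 -0.756
outer loop
vertex 2.636 -0.532 -0.07
vertex 2.003 -0.154 -0.05
vertex 3.204 0.37 0.852
endloop
endfacet
facet normal 0.318 0.572 -0.756
outer loop
vertex 3.204 0.37 0.852
vertex 2.003 -0.154 -0.05
vertex 2.572 0.748 0.872
endloop
endfacet
facet normal 0.403 0.640 0.654
outer loop
vertex 3.204 0.37 0.852
vertex 2.572 0.748 0.872
vertex 2.644 0.121 1.441
endloop
endfacet
facet normal -0.403 -0.640 -0.654
outer loop
vertex 2.003 -0.154 -0.05
vertex 2.076 -0.781 0.519
vertex 1.425 -0.248 0.398
endloop
endfacet
facet normal -0.472 0.758 -0.450
outer loop
vertex 2.003 -0.154 -0.05
vertex 1.425 -0.248 0.398
vertex 2.572 0.748 0.872
endloop
endfacet
facet normal -0.472 0.758 -0.451
outer loop
vertex 2.572 0.748 0.872
vertex 1.425 -0.248 0.398
vertex 1.994 0.655 1.321
endloop
endfacet
facet normal 0.405 0.640 0.654
outer loop
vertex 2.572 0.748 0.872
vertex 1.994 0.655 1.321
vertex 2.644 0.121 1.441
endloop
endfacet
facet normal -0.403 -0.641 -0.653
outer loop
vertex 1.425 -0.248 0.398
vertex 2.076 -0.781 0.519
vertex 1.337 -0.743 0.938
endloop
endfacet
facet normal -0.907 0.373 0.194
outer loop
vertex 1.425 -0.248 0.398
vertex 1.337 -0.743 0.938
vertex 1.994 0.655 1.321
endloop
endfacet
facet normal -0.907 0.373 0.195
outer loop
vertex 1.994 0.655 1.321
vertex 1.337 -0.743 0.938
vertex 1.906 0.159 1.86
endloop
endfacet
facet normal 0.404 0.639 0.654
outer loop
vertex 1.994 0.655 1.321
vertex 1.906 0.159 1.86
vertex 2.644 0.121 1.441
endloop
endfacet
facet normal -0.404 -0.640 -0.654
outer loop
vertex 1.337 -0.743 0.938
vertex 2.076 -0.781 0.519
vertex 1.805 -1.267 1.162
endloop
endfacet
facet normal -0.659 -0.292 0.693
outer loop
vertex 1.337 -0.743 0.938
vertex 1.805 -1.267 1.162
vertex 1.906 0.159 1.86
endloop
endfacet
facet normal -0.659 -0.292 0.693
outer loop
vertex 1.906 0.159 1.86
vertex 1.805 -1.267 1.162
vertex 2.374 -0.365 2.084
endloop
endfacet
facet normal 0.404 0.640 0.653
outer loop
vertex 1.906 0.159 1.86
vertex 2.374 -0.365 2.084
vertex 2.644 0.121 1.441
endloop
endfacet
facet normal -0.403 -0.640 -0.654
outer loop
vertex 1.805 -1.267 1.162
vertex 2.076 -0.781 0.519
vertex 2.477 -1.425 0.902
endloop
endfacet
facet normal 0.085 -0.738 0.669
outer loop
vertex 1.805 -1.267 1.162
vertex 2.477 -1.425 0.902
vertex 2.374 -0.365 2.084
endloop
endfacet
facet normal 0.085 -0.738 0.669
outer loop
vertex 2.374 -0.365 2.084
vertex 2.477 -1.425 0.902
vertex 3.046 -0.523 1.824
endloop
endfacet
facet normal 0.403 0.640 0.653
outer loop
vertex 2.374 -0.365 2.084
vertex 3.046 -0.523 1.824
vertex 2.644 0.121 1.441
endloop
endfacet
facet normal -0.404 -0.640 -0.654
outer loop
vertex 2.477 -1.425 0.902
vertex 2.076 -0.781 0.519
vertex 2.847 -1.098 0.353
endloop
endfacet
facet normal 0.765 -0.628 0.142
outer loop
vertex 2.477 -1.425 0.902
vertex 2.847 -1.098 0.353
vertex 3.046 -0.523 1.824
endloop
endfacet
facet normal 0.765 -0.628 0.142
outer loop
vertex 3.046 -0.523 1.824
vertex 2.847 -1.098 0.353
vertex 3.416 -0.196 1.276
endloop
endfacet
facet normal 0.403 0.640 0.654
outer loop
vertex 3.046 -0.523 1.824
vertex 3.416 -0.196 1.276
vertex 2.644 0.121 1.441
endloop
endfacet
facet normal -0.615 0.753 -0.234
outer loop
vertex 0.079 -2.706 2.709
vertex 0.596 -2.044 3.481
vertex 0.899 -2.311 1.823
endloop
endfacet
facet normal -0.453 -0.579 -0.678
outer loop
vertex 1.784 -3.396 2.159
vertex 0.079 -2.706 2.709
vertex 0.899 -2.311 1.823
endloop
endfacet
facet normal -0.615 0.753 -0.234
outer loop
vertex 0.899 -2.311 1.823
vertex 0.596 -2.044 3.481
vertex 1.415 -1.65 2.594
endloop
endfacet
facet normal 0.645 0.310 -0.698
outer loop
vertex 1.415 -1.65 2.594
vertex 1.784 -3.396 2.159
vertex 0.899 -2.311 1.823
endloop
endfacet
facet normal -0.645 -0.310 0.698
outer loop
vertex 0.079 -2.706 2.709
vertex 1.481 -3.129 3.817
vertex 0.596 -2.044 3.481
endloop
endfacet
facet normal -0.453 -0.581 -0.676
outer loop
vertex 0.965 -3.79 3.046
vertex 0.079 -2.706 2.709
vertex 1.784 -3.396 2.159
endloop
endfacet
facet normal -0.645 -0.310 0.698
outer loop
vertex 0.965 -3.79 3.046
vertex 1.481 -3.129 3.817
vertex 0.079 -2.706 2.709
endloop
endfacet
facet normal 0.454 0.580 0.677
outer loop
vertex 0.596 -2.044 3.481
vertex 1.481 -3.129 3.817
vertex 1.415 -1.65 2.594
endloop
endfacet
facet normal 0.645 0.310 -0.698
outer loop
vertex 2.301 -2.734 2.931
vertex 1.784 -3.396 2.159
vertex 1.415 -1.65 2.594
endloop
endfacet
facet normal 0.452 0.580 0.677
outer loop
vertex 1.415 -1.65 2.594
vertex 1.481 -3.129 3.817
vertex 2.301 -2.734 2.931
endloop
endfacet
facet normal 0.615 -0.753 0.234
outer loop
vertex 2.301 -2.734 2.931
vertex 0.965 -3.79 3.046
vertex 1.784 -3.396 2.159
endloop
endfacet
facet normal 0.615 -0.753 0.234
outer loop
vertex 1.481 -3.129 3.817
vertex 0.965 -3.79 3.046
vertex 2.301 -2.734 2.931
endloop
endfacet

endsolid


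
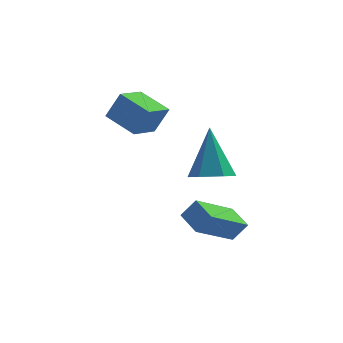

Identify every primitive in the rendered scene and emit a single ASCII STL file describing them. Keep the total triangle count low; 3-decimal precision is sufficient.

solid 
facet normal -0.633 -0.552 0.543
outer loop
vertex 2.473 -4.029 0.738
vertex 1.965 -3.167 1.022
vertex 1.956 -4.108 0.055
endloop
endfacet
facet normal 0.488 -0.829 -0.274
outer loop
vertex 3.235 -2.993 -1.042
vertex 2.473 -4.029 0.738
vertex 1.956 -4.108 0.055
endloop
endfacet
facet normal -0.633 -0.552 0.543
outer loop
vertex 1.956 -4.108 0.055
vertex 1.965 -3.167 1.022
vertex 1.448 -3.246 0.339
endloop
endfacet
facet normal -0.601 -0.092 -0.794
outer loop
vertex 1.448 -3.246 0.339
vertex 3.235 -2.993 -1.042
vertex 1.956 -4.108 0.055
endloop
endfacet
facet normal 0.601 0.092 0.794
outer loop
vertex 2.473 -4.029 0.738
vertex 3.244 -2.052 -0.075
vertex 1.965 -3.167 1.022
endloop
endfacet
facet normal 0.488 -0.829 -0.274
outer loop
vertex 3.752 -2.914 -0.359
vertex 2.473 -4.029 0.738
vertex 3.235 -2.993 -1.042
endloop
endfacet
facet normal 0.601 0.092 0.794
outer loop
vertex 3.752 -2.914 -0.359
vertex 3.244 -2.052 -0.075
vertex 2.473 -4.029 0.738
endloop
endfacet
facet normal -0.488 0.829 0.274
outer loop
vertex 1.965 -3.167 1.022
vertex 3.244 -2.052 -0.075
vertex 1.448 -3.246 0.339
endloop
endfacet
facet normal -0.601 -0.092 -0.794
outer loop
vertex 2.727 -2.131 -0.758
vertex 3.235 -2.993 -1.042
vertex 1.448 -3.246 0.339
endloop
endfacet
facet normal -0.488 0.829 0.274
outer loop
vertex 1.448 -3.246 0.339
vertex 3.244 -2.052 -0.075
vertex 2.727 -2.131 -0.758
endloop
endfacet
facet normal 0.633 0.552 -0.543
outer loop
vertex 2.727 -2.131 -0.758
vertex 3.752 -2.914 -0.359
vertex 3.235 -2.993 -1.042
endloop
endfacet
facet normal 0.633 0.552 -0.543
outer loop
vertex 3.244 -2.052 -0.075
vertex 3.752 -2.914 -0.359
vertex 2.727 -2.131 -0.758
endloop
endfacet
facet normal 0.033 -0.500 -0.865
outer loop
vertex 3.323 -2.953 2.109
vertex 2.505 -2.933 2.066
vertex 2.947 -2.328 1.733
endloop
endfacet
facet normal 0.830 0.551 0.085
outer loop
vertex 3.323 -2.953 2.109
vertex 2.947 -2.328 1.733
vertex 2.435 -1.887 3.874
endloop
endfacet
facet normal 0.034 -0.501 -0.865
outer loop
vertex 2.947 -2.328 1.733
vertex 2.505 -2.933 2.066
vertex 2.128 -2.309 1.69
endloop
endfacet
facet normal 0.033 0.980 -0.194
outer loop
vertex 2.947 -2.328 1.733
vertex 2.128 -2.309 1.69
vertex 2.435 -1.887 3.874
endloop
endfacet
facet normal 0.033 -0.501 -0.865
outer loop
vertex 2.128 -2.309 1.69
vertex 2.505 -2.933 2.066
vertex 1.686 -2.913 2.023
endloop
endfacet
facet normal -0.807 0.590 -0.001
outer loop
vertex 2.128 -2.309 1.69
vertex 1.686 -2.913 2.023
vertex 2.435 -1.887 3.874
endloop
endfacet
facet normal 0.033 -0.500 -0.865
outer loop
vertex 1.686 -2.913 2.023
vertex 2.505 -2.933 2.066
vertex 2.062 -3.538 2.399
endloop
endfacet
facet normal -0.852 -0.229 0.471
outer loop
vertex 1.686 -2.913 2.023
vertex 2.062 -3.538 2.399
vertex 2.435 -1.887 3.874
endloop
endfacet
facet normal 0.033 -0.500 -0.865
outer loop
vertex 2.062 -3.538 2.399
vertex 2.505 -2.933 2.066
vertex 2.881 -3.557 2.441
endloop
endfacet
facet normal -0.054 -0.658 0.751
outer loop
vertex 2.062 -3.538 2.399
vertex 2.881 -3.557 2.441
vertex 2.435 -1.887 3.874
endloop
endfacet
facet normal 0.033 -0.500 -0.865
outer loop
vertex 2.881 -3.557 2.441
vertex 2.505 -2.933 2.066
vertex 3.323 -2.953 2.109
endloop
endfacet
facet normal 0.786 -0.269 0.557
outer loop
vertex 2.881 -3.557 2.441
vertex 3.323 -2.953 2.109
vertex 2.435 -1.887 3.874
endloop
endfacet
facet normal -0.534 -0.787 0.309
outer loop
vertex 0.368 -1.221 4.285
vertex -0.641 -0.361 4.733
vertex -0.153 -1.283 3.228
endloop
endfacet
facet normal 0.722 -0.614 -0.320
outer loop
vertex 0.541 -0.259 2.827
vertex 0.368 -1.221 4.285
vertex -0.153 -1.283 3.228
endloop
endfacet
facet normal -0.534 -0.787 0.309
outer loop
vertex -0.153 -1.283 3.228
vertex -0.641 -0.361 4.733
vertex -1.162 -0.422 3.676
endloop
endfacet
facet normal -0.442 -0.051 -0.896
outer loop
vertex -1.162 -0.422 3.676
vertex 0.541 -0.259 2.827
vertex -0.153 -1.283 3.228
endloop
endfacet
facet normal 0.442 0.051 0.896
outer loop
vertex 0.368 -1.221 4.285
vertex 0.053 0.663 4.332
vertex -0.641 -0.361 4.733
endloop
endfacet
facet normal 0.721 -0.615 -0.320
outer loop
vertex 1.062 -0.198 3.884
vertex 0.368 -1.221 4.285
vertex 0.541 -0.259 2.827
endloop
endfacet
facet normal 0.442 0.051 0.896
outer loop
vertex 1.062 -0.198 3.884
vertex 0.053 0.663 4.332
vertex 0.368 -1.221 4.285
endloop
endfacet
facet normal -0.721 0.614 0.320
outer loop
vertex -0.641 -0.361 4.733
vertex 0.053 0.663 4.332
vertex -1.162 -0.422 3.676
endloop
endfacet
facet normal -0.442 -0.052 -0.896
outer loop
vertex -0.468 0.601 3.275
vertex 0.541 -0.259 2.827
vertex -1.162 -0.422 3.676
endloop
endfacet
facet normal -0.721 0.615 0.319
outer loop
vertex -1.162 -0.422 3.676
vertex 0.053 0.663 4.332
vertex -0.468 0.601 3.275
endloop
endfacet
facet normal 0.534 0.787 -0.309
outer loop
vertex -0.468 0.601 3.275
vertex 1.062 -0.198 3.884
vertex 0.541 -0.259 2.827
endloop
endfacet
facet normal 0.534 0.787 -0.309
outer loop
vertex 0.053 0.663 4.332
vertex 1.062 -0.198 3.884
vertex -0.468 0.601 3.275
endloop
endfacet

endsolid


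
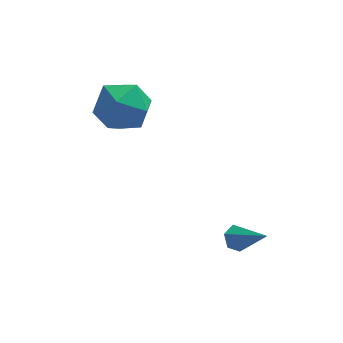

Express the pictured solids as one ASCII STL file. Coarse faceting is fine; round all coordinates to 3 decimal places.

solid 
facet normal -0.914 0.339 0.223
outer loop
vertex -3.222 4.162 -0.145
vertex -3.528 3.059 0.276
vertex -3.038 3.885 1.028
endloop
endfacet
facet normal -0.430 0.861 0.271
outer loop
vertex -3.222 4.162 -0.145
vertex -3.038 3.885 1.028
vertex -2.19 4.504 0.407
endloop
endfacet
facet normal -0.112 0.925 -0.364
outer loop
vertex -3.222 4.162 -0.145
vertex -2.19 4.504 0.407
vertex -2.156 4.061 -0.729
endloop
endfacet
facet normal -0.398 0.442 -0.804
outer loop
vertex -3.222 4.162 -0.145
vertex -2.156 4.061 -0.729
vertex -2.983 3.168 -0.81
endloop
endfacet
facet normal -0.894 0.080 -0.441
outer loop
vertex -3.222 4.162 -0.145
vertex -2.983 3.168 -0.81
vertex -3.528 3.059 0.276
endloop
endfacet
facet normal 0.063 0.662 0.747
outer loop
vertex -2.19 4.504 0.407
vertex -3.038 3.885 1.028
vertex -1.857 3.612 1.17
endloop
endfacet
facet normal -0.719 -0.183 0.670
outer loop
vertex -3.038 3.885 1.028
vertex -3.528 3.059 0.276
vertex -2.684 2.719 1.089
endloop
endfacet
facet normal -0.687 -0.603 -0.405
outer loop
vertex -3.528 3.059 0.276
vertex -2.983 3.168 -0.81
vertex -2.65 2.276 -0.047
endloop
endfacet
facet normal 0.116 -0.017 -0.993
outer loop
vertex -2.983 3.168 -0.81
vertex -2.156 4.061 -0.729
vertex -1.802 2.895 -0.668
endloop
endfacet
facet normal 0.579 0.765 -0.281
outer loop
vertex -2.156 4.061 -0.729
vertex -2.19 4.504 0.407
vertex -1.312 3.721 0.084
endloop
endfacet
facet normal 0.398 -0.442 0.804
outer loop
vertex -1.618 2.618 0.505
vertex -1.857 3.612 1.17
vertex -2.684 2.719 1.089
endloop
endfacet
facet normal 0.112 -0.925 0.364
outer loop
vertex -1.618 2.618 0.505
vertex -2.684 2.719 1.089
vertex -2.65 2.276 -0.047
endloop
endfacet
facet normal 0.430 -0.861 -0.271
outer loop
vertex -1.618 2.618 0.505
vertex -2.65 2.276 -0.047
vertex -1.802 2.895 -0.668
endloop
endfacet
facet normal 0.914 -0.339 -0.223
outer loop
vertex -1.618 2.618 0.505
vertex -1.802 2.895 -0.668
vertex -1.312 3.721 0.084
endloop
endfacet
facet normal 0.894 -0.080 0.441
outer loop
vertex -1.618 2.618 0.505
vertex -1.312 3.721 0.084
vertex -1.857 3.612 1.17
endloop
endfacet
facet normal -0.116 0.017 0.993
outer loop
vertex -2.684 2.719 1.089
vertex -1.857 3.612 1.17
vertex -3.038 3.885 1.028
endloop
endfacet
facet normal -0.579 -0.765 0.281
outer loop
vertex -2.65 2.276 -0.047
vertex -2.684 2.719 1.089
vertex -3.528 3.059 0.276
endloop
endfacet
facet normal -0.063 -0.662 -0.747
outer loop
vertex -1.802 2.895 -0.668
vertex -2.65 2.276 -0.047
vertex -2.983 3.168 -0.81
endloop
endfacet
facet normal 0.719 0.183 -0.670
outer loop
vertex -1.312 3.721 0.084
vertex -1.802 2.895 -0.668
vertex -2.156 4.061 -0.729
endloop
endfacet
facet normal 0.687 0.603 0.405
outer loop
vertex -1.857 3.612 1.17
vertex -1.312 3.721 0.084
vertex -2.19 4.504 0.407
endloop
endfacet
facet normal -0.502 0.590 -0.632
outer loop
vertex 1.582 -0.006 -4.371
vertex 1.192 -0.415 -4.443
vertex 1.126 -0.028 -4.029
endloop
endfacet
facet normal 0.451 0.620 0.642
outer loop
vertex 1.582 -0.006 -4.371
vertex 1.126 -0.028 -4.029
vertex 2.088 -1.465 -3.317
endloop
endfacet
facet normal -0.504 0.589 -0.631
outer loop
vertex 1.126 -0.028 -4.029
vertex 1.192 -0.415 -4.443
vertex 0.737 -0.438 -4.101
endloop
endfacet
facet normal -0.376 0.197 0.906
outer loop
vertex 1.126 -0.028 -4.029
vertex 0.737 -0.438 -4.101
vertex 2.088 -1.465 -3.317
endloop
endfacet
facet normal -0.504 0.589 -0.631
outer loop
vertex 0.737 -0.438 -4.101
vertex 1.192 -0.415 -4.443
vertex 0.802 -0.825 -4.514
endloop
endfacet
facet normal -0.691 -0.578 0.433
outer loop
vertex 0.737 -0.438 -4.101
vertex 0.802 -0.825 -4.514
vertex 2.088 -1.465 -3.317
endloop
endfacet
facet normal -0.504 0.589 -0.632
outer loop
vertex 0.802 -0.825 -4.514
vertex 1.192 -0.415 -4.443
vertex 1.258 -0.802 -4.856
endloop
endfacet
facet normal -0.182 -0.935 -0.305
outer loop
vertex 0.802 -0.825 -4.514
vertex 1.258 -0.802 -4.856
vertex 2.088 -1.465 -3.317
endloop
endfacet
facet normal -0.502 0.590 -0.633
outer loop
vertex 1.258 -0.802 -4.856
vertex 1.192 -0.415 -4.443
vertex 1.648 -0.393 -4.784
endloop
endfacet
facet normal 0.643 -0.513 -0.568
outer loop
vertex 1.258 -0.802 -4.856
vertex 1.648 -0.393 -4.784
vertex 2.088 -1.465 -3.317
endloop
endfacet
facet normal -0.502 0.590 -0.633
outer loop
vertex 1.648 -0.393 -4.784
vertex 1.192 -0.415 -4.443
vertex 1.582 -0.006 -4.371
endloop
endfacet
facet normal 0.960 0.265 -0.095
outer loop
vertex 1.648 -0.393 -4.784
vertex 1.582 -0.006 -4.371
vertex 2.088 -1.465 -3.317
endloop
endfacet

endsolid


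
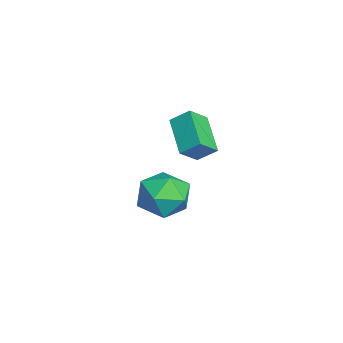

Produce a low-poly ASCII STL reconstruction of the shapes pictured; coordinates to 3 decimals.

solid 
facet normal -0.440 0.846 -0.302
outer loop
vertex -3.204 3.556 -3.613
vertex -4.293 3.097 -3.313
vertex -3.649 3.726 -2.49
endloop
endfacet
facet normal 0.219 0.974 -0.061
outer loop
vertex -3.204 3.556 -3.613
vertex -3.649 3.726 -2.49
vertex -2.47 3.451 -2.644
endloop
endfacet
facet normal 0.676 0.585 -0.448
outer loop
vertex -3.204 3.556 -3.613
vertex -2.47 3.451 -2.644
vertex -2.387 2.652 -3.562
endloop
endfacet
facet normal 0.299 0.218 -0.929
outer loop
vertex -3.204 3.556 -3.613
vertex -2.387 2.652 -3.562
vertex -3.513 2.434 -3.975
endloop
endfacet
facet normal -0.391 0.378 -0.839
outer loop
vertex -3.204 3.556 -3.613
vertex -3.513 2.434 -3.975
vertex -4.293 3.097 -3.313
endloop
endfacet
facet normal 0.254 0.746 0.616
outer loop
vertex -2.47 3.451 -2.644
vertex -3.649 3.726 -2.49
vertex -3.107 2.926 -1.745
endloop
endfacet
facet normal -0.812 0.539 0.224
outer loop
vertex -3.649 3.726 -2.49
vertex -4.293 3.097 -3.313
vertex -4.233 2.708 -2.158
endloop
endfacet
facet normal -0.732 -0.217 -0.646
outer loop
vertex -4.293 3.097 -3.313
vertex -3.513 2.434 -3.975
vertex -4.15 1.909 -3.076
endloop
endfacet
facet normal 0.383 -0.477 -0.791
outer loop
vertex -3.513 2.434 -3.975
vertex -2.387 2.652 -3.562
vertex -2.971 1.634 -3.23
endloop
endfacet
facet normal 0.993 0.117 -0.012
outer loop
vertex -2.387 2.652 -3.562
vertex -2.47 3.451 -2.644
vertex -2.327 2.263 -2.407
endloop
endfacet
facet normal -0.299 -0.218 0.929
outer loop
vertex -3.416 1.804 -2.107
vertex -3.107 2.926 -1.745
vertex -4.233 2.708 -2.158
endloop
endfacet
facet normal -0.676 -0.585 0.448
outer loop
vertex -3.416 1.804 -2.107
vertex -4.233 2.708 -2.158
vertex -4.15 1.909 -3.076
endloop
endfacet
facet normal -0.219 -0.974 0.061
outer loop
vertex -3.416 1.804 -2.107
vertex -4.15 1.909 -3.076
vertex -2.971 1.634 -3.23
endloop
endfacet
facet normal 0.440 -0.846 0.302
outer loop
vertex -3.416 1.804 -2.107
vertex -2.971 1.634 -3.23
vertex -2.327 2.263 -2.407
endloop
endfacet
facet normal 0.391 -0.378 0.839
outer loop
vertex -3.416 1.804 -2.107
vertex -2.327 2.263 -2.407
vertex -3.107 2.926 -1.745
endloop
endfacet
facet normal -0.383 0.477 0.791
outer loop
vertex -4.233 2.708 -2.158
vertex -3.107 2.926 -1.745
vertex -3.649 3.726 -2.49
endloop
endfacet
facet normal -0.993 -0.117 0.012
outer loop
vertex -4.15 1.909 -3.076
vertex -4.233 2.708 -2.158
vertex -4.293 3.097 -3.313
endloop
endfacet
facet normal -0.254 -0.746 -0.616
outer loop
vertex -2.971 1.634 -3.23
vertex -4.15 1.909 -3.076
vertex -3.513 2.434 -3.975
endloop
endfacet
facet normal 0.812 -0.539 -0.224
outer loop
vertex -2.327 2.263 -2.407
vertex -2.971 1.634 -3.23
vertex -2.387 2.652 -3.562
endloop
endfacet
facet normal 0.732 0.217 0.646
outer loop
vertex -3.107 2.926 -1.745
vertex -2.327 2.263 -2.407
vertex -2.47 3.451 -2.644
endloop
endfacet
facet normal -0.868 -0.163 0.469
outer loop
vertex -2.433 3.633 2.4
vertex -2.943 4.323 1.695
vertex -2.617 2.882 1.798
endloop
endfacet
facet normal 0.459 -0.621 0.635
outer loop
vertex -1.037 3.177 0.945
vertex -2.433 3.633 2.4
vertex -2.617 2.882 1.798
endloop
endfacet
facet normal -0.868 -0.163 0.469
outer loop
vertex -2.617 2.882 1.798
vertex -2.943 4.323 1.695
vertex -3.127 3.571 1.093
endloop
endfacet
facet normal -0.188 -0.767 -0.614
outer loop
vertex -3.127 3.571 1.093
vertex -1.037 3.177 0.945
vertex -2.617 2.882 1.798
endloop
endfacet
facet normal 0.188 0.767 0.614
outer loop
vertex -2.433 3.633 2.4
vertex -1.363 4.618 0.842
vertex -2.943 4.323 1.695
endloop
endfacet
facet normal 0.459 -0.621 0.635
outer loop
vertex -0.853 3.929 1.547
vertex -2.433 3.633 2.4
vertex -1.037 3.177 0.945
endloop
endfacet
facet normal 0.188 0.767 0.614
outer loop
vertex -0.853 3.929 1.547
vertex -1.363 4.618 0.842
vertex -2.433 3.633 2.4
endloop
endfacet
facet normal -0.459 0.621 -0.635
outer loop
vertex -2.943 4.323 1.695
vertex -1.363 4.618 0.842
vertex -3.127 3.571 1.093
endloop
endfacet
facet normal -0.188 -0.766 -0.614
outer loop
vertex -1.547 3.867 0.24
vertex -1.037 3.177 0.945
vertex -3.127 3.571 1.093
endloop
endfacet
facet normal -0.459 0.621 -0.635
outer loop
vertex -3.127 3.571 1.093
vertex -1.363 4.618 0.842
vertex -1.547 3.867 0.24
endloop
endfacet
facet normal 0.868 0.163 -0.469
outer loop
vertex -1.547 3.867 0.24
vertex -0.853 3.929 1.547
vertex -1.037 3.177 0.945
endloop
endfacet
facet normal 0.868 0.163 -0.469
outer loop
vertex -1.363 4.618 0.842
vertex -0.853 3.929 1.547
vertex -1.547 3.867 0.24
endloop
endfacet

endsolid


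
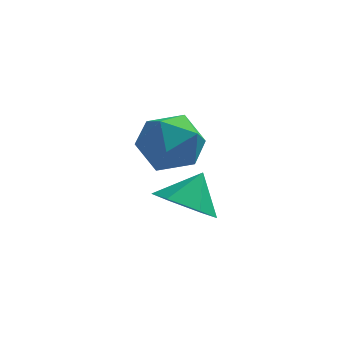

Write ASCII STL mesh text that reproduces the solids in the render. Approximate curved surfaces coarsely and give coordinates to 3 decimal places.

solid 
facet normal -0.252 0.419 0.872
outer loop
vertex 1.522 0.742 1.553
vertex 2.027 -0.205 2.154
vertex 2.709 0.781 1.877
endloop
endfacet
facet normal -0.133 0.917 0.376
outer loop
vertex 1.522 0.742 1.553
vertex 2.709 0.781 1.877
vertex 2.36 1.185 0.768
endloop
endfacet
facet normal -0.579 0.798 -0.168
outer loop
vertex 1.522 0.742 1.553
vertex 2.36 1.185 0.768
vertex 1.463 0.448 0.36
endloop
endfacet
facet normal -0.974 0.226 -0.008
outer loop
vertex 1.522 0.742 1.553
vertex 1.463 0.448 0.36
vertex 1.257 -0.411 1.216
endloop
endfacet
facet normal -0.772 -0.008 0.636
outer loop
vertex 1.522 0.742 1.553
vertex 1.257 -0.411 1.216
vertex 2.027 -0.205 2.154
endloop
endfacet
facet normal 0.534 0.834 0.136
outer loop
vertex 2.36 1.185 0.768
vertex 2.709 0.781 1.877
vertex 3.383 0.511 0.884
endloop
endfacet
facet normal 0.342 0.028 0.939
outer loop
vertex 2.709 0.781 1.877
vertex 2.027 -0.205 2.154
vertex 3.177 -0.348 1.74
endloop
endfacet
facet normal -0.500 -0.664 0.556
outer loop
vertex 2.027 -0.205 2.154
vertex 1.257 -0.411 1.216
vertex 2.28 -1.085 1.332
endloop
endfacet
facet normal -0.827 -0.284 -0.484
outer loop
vertex 1.257 -0.411 1.216
vertex 1.463 0.448 0.36
vertex 1.931 -0.681 0.223
endloop
endfacet
facet normal -0.188 0.641 -0.744
outer loop
vertex 1.463 0.448 0.36
vertex 2.36 1.185 0.768
vertex 2.613 0.305 -0.054
endloop
endfacet
facet normal 0.974 -0.226 0.008
outer loop
vertex 3.118 -0.642 0.547
vertex 3.383 0.511 0.884
vertex 3.177 -0.348 1.74
endloop
endfacet
facet normal 0.579 -0.798 0.168
outer loop
vertex 3.118 -0.642 0.547
vertex 3.177 -0.348 1.74
vertex 2.28 -1.085 1.332
endloop
endfacet
facet normal 0.133 -0.917 -0.376
outer loop
vertex 3.118 -0.642 0.547
vertex 2.28 -1.085 1.332
vertex 1.931 -0.681 0.223
endloop
endfacet
facet normal 0.252 -0.419 -0.872
outer loop
vertex 3.118 -0.642 0.547
vertex 1.931 -0.681 0.223
vertex 2.613 0.305 -0.054
endloop
endfacet
facet normal 0.772 0.008 -0.636
outer loop
vertex 3.118 -0.642 0.547
vertex 2.613 0.305 -0.054
vertex 3.383 0.511 0.884
endloop
endfacet
facet normal 0.827 0.284 0.484
outer loop
vertex 3.177 -0.348 1.74
vertex 3.383 0.511 0.884
vertex 2.709 0.781 1.877
endloop
endfacet
facet normal 0.188 -0.641 0.744
outer loop
vertex 2.28 -1.085 1.332
vertex 3.177 -0.348 1.74
vertex 2.027 -0.205 2.154
endloop
endfacet
facet normal -0.534 -0.834 -0.136
outer loop
vertex 1.931 -0.681 0.223
vertex 2.28 -1.085 1.332
vertex 1.257 -0.411 1.216
endloop
endfacet
facet normal -0.342 -0.028 -0.939
outer loop
vertex 2.613 0.305 -0.054
vertex 1.931 -0.681 0.223
vertex 1.463 0.448 0.36
endloop
endfacet
facet normal 0.500 0.664 -0.556
outer loop
vertex 3.383 0.511 0.884
vertex 2.613 0.305 -0.054
vertex 2.36 1.185 0.768
endloop
endfacet
facet normal -0.381 -0.558 -0.737
outer loop
vertex 3.403 -2.4 -0.45
vertex 2.945 -3.034 0.266
vertex 2.423 -2.189 -0.104
endloop
endfacet
facet normal 0.186 0.980 -0.071
outer loop
vertex 3.403 -2.4 -0.45
vertex 2.423 -2.189 -0.104
vertex 3.455 -2.286 1.254
endloop
endfacet
facet normal -0.380 -0.558 -0.738
outer loop
vertex 2.423 -2.189 -0.104
vertex 2.945 -3.034 0.266
vertex 1.966 -2.823 0.611
endloop
endfacet
facet normal -0.460 0.790 0.406
outer loop
vertex 2.423 -2.189 -0.104
vertex 1.966 -2.823 0.611
vertex 3.455 -2.286 1.254
endloop
endfacet
facet normal -0.380 -0.558 -0.738
outer loop
vertex 1.966 -2.823 0.611
vertex 2.945 -3.034 0.266
vertex 2.488 -3.668 0.981
endloop
endfacet
facet normal -0.431 0.125 0.894
outer loop
vertex 1.966 -2.823 0.611
vertex 2.488 -3.668 0.981
vertex 3.455 -2.286 1.254
endloop
endfacet
facet normal -0.380 -0.558 -0.738
outer loop
vertex 2.488 -3.668 0.981
vertex 2.945 -3.034 0.266
vertex 3.468 -3.879 0.636
endloop
endfacet
facet normal 0.243 -0.349 0.905
outer loop
vertex 2.488 -3.668 0.981
vertex 3.468 -3.879 0.636
vertex 3.455 -2.286 1.254
endloop
endfacet
facet normal -0.380 -0.558 -0.738
outer loop
vertex 3.468 -3.879 0.636
vertex 2.945 -3.034 0.266
vertex 3.925 -3.244 -0.08
endloop
endfacet
facet normal 0.890 -0.159 0.427
outer loop
vertex 3.468 -3.879 0.636
vertex 3.925 -3.244 -0.08
vertex 3.455 -2.286 1.254
endloop
endfacet
facet normal -0.380 -0.558 -0.737
outer loop
vertex 3.925 -3.244 -0.08
vertex 2.945 -3.034 0.266
vertex 3.403 -2.4 -0.45
endloop
endfacet
facet normal 0.861 0.506 -0.060
outer loop
vertex 3.925 -3.244 -0.08
vertex 3.403 -2.4 -0.45
vertex 3.455 -2.286 1.254
endloop
endfacet

endsolid


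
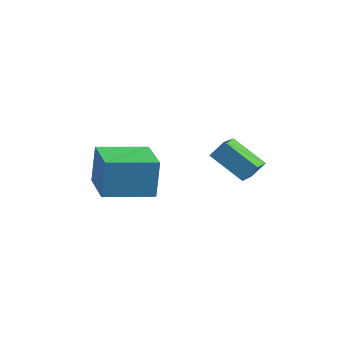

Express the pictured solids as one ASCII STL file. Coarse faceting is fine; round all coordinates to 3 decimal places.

solid 
facet normal -0.826 -0.540 0.160
outer loop
vertex -0.217 -4.064 0.027
vertex -1.268 -2.624 -0.54
vertex -0.153 -4.601 -1.458
endloop
endfacet
facet normal 0.562 -0.770 0.303
outer loop
vertex 1.508 -3.516 -1.78
vertex -0.217 -4.064 0.027
vertex -0.153 -4.601 -1.458
endloop
endfacet
facet normal -0.826 -0.540 0.160
outer loop
vertex -0.153 -4.601 -1.458
vertex -1.268 -2.624 -0.54
vertex -1.204 -3.162 -2.024
endloop
endfacet
facet normal 0.040 -0.340 -0.939
outer loop
vertex -1.204 -3.162 -2.024
vertex 1.508 -3.516 -1.78
vertex -0.153 -4.601 -1.458
endloop
endfacet
facet normal -0.040 0.340 0.939
outer loop
vertex -0.217 -4.064 0.027
vertex 0.393 -1.539 -0.862
vertex -1.268 -2.624 -0.54
endloop
endfacet
facet normal 0.562 -0.769 0.303
outer loop
vertex 1.444 -2.978 -0.296
vertex -0.217 -4.064 0.027
vertex 1.508 -3.516 -1.78
endloop
endfacet
facet normal -0.040 0.340 0.939
outer loop
vertex 1.444 -2.978 -0.296
vertex 0.393 -1.539 -0.862
vertex -0.217 -4.064 0.027
endloop
endfacet
facet normal -0.562 0.770 -0.303
outer loop
vertex -1.268 -2.624 -0.54
vertex 0.393 -1.539 -0.862
vertex -1.204 -3.162 -2.024
endloop
endfacet
facet normal 0.040 -0.341 -0.939
outer loop
vertex 0.457 -2.076 -2.347
vertex 1.508 -3.516 -1.78
vertex -1.204 -3.162 -2.024
endloop
endfacet
facet normal -0.562 0.770 -0.303
outer loop
vertex -1.204 -3.162 -2.024
vertex 0.393 -1.539 -0.862
vertex 0.457 -2.076 -2.347
endloop
endfacet
facet normal 0.826 0.540 -0.160
outer loop
vertex 0.457 -2.076 -2.347
vertex 1.444 -2.978 -0.296
vertex 1.508 -3.516 -1.78
endloop
endfacet
facet normal 0.826 0.540 -0.160
outer loop
vertex 0.393 -1.539 -0.862
vertex 1.444 -2.978 -0.296
vertex 0.457 -2.076 -2.347
endloop
endfacet
facet normal -0.488 -0.534 -0.690
outer loop
vertex 2.364 -0.414 -1.62
vertex 2.172 1.128 -2.678
vertex 3.803 -0.752 -2.375
endloop
endfacet
facet normal 0.103 -0.820 0.563
outer loop
vertex 4.208 -0.308 -1.802
vertex 2.364 -0.414 -1.62
vertex 3.803 -0.752 -2.375
endloop
endfacet
facet normal -0.488 -0.534 -0.690
outer loop
vertex 3.803 -0.752 -2.375
vertex 2.172 1.128 -2.678
vertex 3.611 0.79 -3.433
endloop
endfacet
facet normal 0.867 -0.204 -0.455
outer loop
vertex 3.611 0.79 -3.433
vertex 4.208 -0.308 -1.802
vertex 3.803 -0.752 -2.375
endloop
endfacet
facet normal -0.867 0.204 0.455
outer loop
vertex 2.364 -0.414 -1.62
vertex 2.577 1.572 -2.105
vertex 2.172 1.128 -2.678
endloop
endfacet
facet normal 0.103 -0.820 0.563
outer loop
vertex 2.769 0.03 -1.047
vertex 2.364 -0.414 -1.62
vertex 4.208 -0.308 -1.802
endloop
endfacet
facet normal -0.867 0.204 0.455
outer loop
vertex 2.769 0.03 -1.047
vertex 2.577 1.572 -2.105
vertex 2.364 -0.414 -1.62
endloop
endfacet
facet normal -0.103 0.820 -0.563
outer loop
vertex 2.172 1.128 -2.678
vertex 2.577 1.572 -2.105
vertex 3.611 0.79 -3.433
endloop
endfacet
facet normal 0.867 -0.204 -0.455
outer loop
vertex 4.016 1.234 -2.86
vertex 4.208 -0.308 -1.802
vertex 3.611 0.79 -3.433
endloop
endfacet
facet normal -0.103 0.820 -0.563
outer loop
vertex 3.611 0.79 -3.433
vertex 2.577 1.572 -2.105
vertex 4.016 1.234 -2.86
endloop
endfacet
facet normal 0.488 0.534 0.690
outer loop
vertex 4.016 1.234 -2.86
vertex 2.769 0.03 -1.047
vertex 4.208 -0.308 -1.802
endloop
endfacet
facet normal 0.488 0.534 0.690
outer loop
vertex 2.577 1.572 -2.105
vertex 2.769 0.03 -1.047
vertex 4.016 1.234 -2.86
endloop
endfacet

endsolid


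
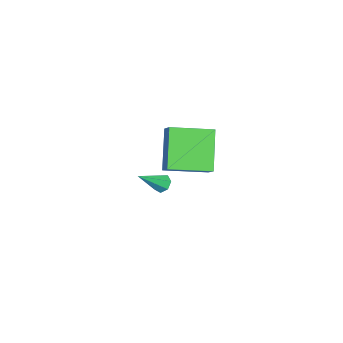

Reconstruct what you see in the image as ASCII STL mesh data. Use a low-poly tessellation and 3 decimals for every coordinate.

solid 
facet normal -0.601 0.781 -0.172
outer loop
vertex 2.81 4.645 3.296
vertex 3.961 5.165 1.631
vertex 2.318 4.158 2.804
endloop
endfacet
facet normal -0.550 -0.249 0.797
outer loop
vertex 3.459 2.675 3.129
vertex 2.81 4.645 3.296
vertex 2.318 4.158 2.804
endloop
endfacet
facet normal -0.601 0.781 -0.171
outer loop
vertex 2.318 4.158 2.804
vertex 3.961 5.165 1.631
vertex 3.468 4.678 1.138
endloop
endfacet
facet normal -0.580 -0.573 -0.579
outer loop
vertex 3.468 4.678 1.138
vertex 3.459 2.675 3.129
vertex 2.318 4.158 2.804
endloop
endfacet
facet normal 0.580 0.573 0.580
outer loop
vertex 2.81 4.645 3.296
vertex 5.102 3.682 1.956
vertex 3.961 5.165 1.631
endloop
endfacet
facet normal -0.551 -0.249 0.797
outer loop
vertex 3.952 3.162 3.622
vertex 2.81 4.645 3.296
vertex 3.459 2.675 3.129
endloop
endfacet
facet normal 0.579 0.574 0.579
outer loop
vertex 3.952 3.162 3.622
vertex 5.102 3.682 1.956
vertex 2.81 4.645 3.296
endloop
endfacet
facet normal 0.551 0.249 -0.797
outer loop
vertex 3.961 5.165 1.631
vertex 5.102 3.682 1.956
vertex 3.468 4.678 1.138
endloop
endfacet
facet normal -0.579 -0.573 -0.579
outer loop
vertex 4.61 3.195 1.464
vertex 3.459 2.675 3.129
vertex 3.468 4.678 1.138
endloop
endfacet
facet normal 0.551 0.249 -0.797
outer loop
vertex 3.468 4.678 1.138
vertex 5.102 3.682 1.956
vertex 4.61 3.195 1.464
endloop
endfacet
facet normal 0.600 -0.781 0.171
outer loop
vertex 4.61 3.195 1.464
vertex 3.952 3.162 3.622
vertex 3.459 2.675 3.129
endloop
endfacet
facet normal 0.601 -0.781 0.171
outer loop
vertex 5.102 3.682 1.956
vertex 3.952 3.162 3.622
vertex 4.61 3.195 1.464
endloop
endfacet
facet normal -0.706 0.374 -0.601
outer loop
vertex 0.192 0.704 -3.303
vertex -0.161 0.608 -2.948
vertex 0.118 1.03 -3.013
endloop
endfacet
facet normal 0.857 0.437 -0.272
outer loop
vertex 0.192 0.704 -3.303
vertex 0.118 1.03 -3.013
vertex 0.961 0.012 -1.992
endloop
endfacet
facet normal -0.706 0.374 -0.601
outer loop
vertex 0.118 1.03 -3.013
vertex -0.161 0.608 -2.948
vertex -0.167 1.037 -2.674
endloop
endfacet
facet normal 0.480 0.787 0.388
outer loop
vertex 0.118 1.03 -3.013
vertex -0.167 1.037 -2.674
vertex 0.961 0.012 -1.992
endloop
endfacet
facet normal -0.706 0.374 -0.601
outer loop
vertex -0.167 1.037 -2.674
vertex -0.161 0.608 -2.948
vertex -0.447 0.721 -2.542
endloop
endfacet
facet normal -0.110 0.464 0.879
outer loop
vertex -0.167 1.037 -2.674
vertex -0.447 0.721 -2.542
vertex 0.961 0.012 -1.992
endloop
endfacet
facet normal -0.705 0.375 -0.601
outer loop
vertex -0.447 0.721 -2.542
vertex -0.161 0.608 -2.948
vertex -0.512 0.32 -2.716
endloop
endfacet
facet normal -0.470 -0.286 0.835
outer loop
vertex -0.447 0.721 -2.542
vertex -0.512 0.32 -2.716
vertex 0.961 0.012 -1.992
endloop
endfacet
facet normal -0.705 0.374 -0.602
outer loop
vertex -0.512 0.32 -2.716
vertex -0.161 0.608 -2.948
vertex -0.312 0.135 -3.065
endloop
endfacet
facet normal -0.329 -0.899 0.288
outer loop
vertex -0.512 0.32 -2.716
vertex -0.312 0.135 -3.065
vertex 0.961 0.012 -1.992
endloop
endfacet
facet normal -0.706 0.374 -0.601
outer loop
vertex -0.312 0.135 -3.065
vertex -0.161 0.608 -2.948
vertex 0.001 0.306 -3.326
endloop
endfacet
facet normal 0.207 -0.913 -0.350
outer loop
vertex -0.312 0.135 -3.065
vertex 0.001 0.306 -3.326
vertex 0.961 0.012 -1.992
endloop
endfacet
facet normal -0.706 0.374 -0.601
outer loop
vertex 0.001 0.306 -3.326
vertex -0.161 0.608 -2.948
vertex 0.192 0.704 -3.303
endloop
endfacet
facet normal 0.735 -0.318 -0.599
outer loop
vertex 0.001 0.306 -3.326
vertex 0.192 0.704 -3.303
vertex 0.961 0.012 -1.992
endloop
endfacet

endsolid


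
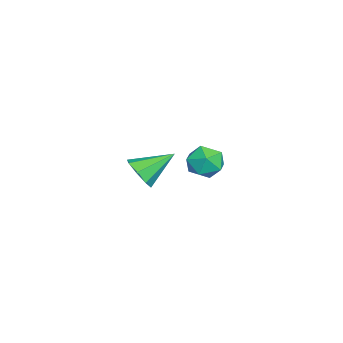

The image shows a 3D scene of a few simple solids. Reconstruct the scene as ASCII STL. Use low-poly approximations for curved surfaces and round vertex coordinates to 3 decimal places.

solid 
facet normal 0.344 -0.777 -0.526
outer loop
vertex 3.431 -4.361 -0.695
vertex 3.217 -4.055 -1.287
vertex 3.808 -4.047 -0.912
endloop
endfacet
facet normal 0.425 0.110 0.898
outer loop
vertex 3.431 -4.361 -0.695
vertex 3.808 -4.047 -0.912
vertex 2.723 -2.945 -0.533
endloop
endfacet
facet normal 0.345 -0.777 -0.527
outer loop
vertex 3.808 -4.047 -0.912
vertex 3.217 -4.055 -1.287
vertex 3.838 -3.738 -1.348
endloop
endfacet
facet normal 0.711 0.550 0.438
outer loop
vertex 3.808 -4.047 -0.912
vertex 3.838 -3.738 -1.348
vertex 2.723 -2.945 -0.533
endloop
endfacet
facet normal 0.344 -0.776 -0.528
outer loop
vertex 3.838 -3.738 -1.348
vertex 3.217 -4.055 -1.287
vertex 3.504 -3.614 -1.748
endloop
endfacet
facet normal 0.498 0.854 -0.151
outer loop
vertex 3.838 -3.738 -1.348
vertex 3.504 -3.614 -1.748
vertex 2.723 -2.945 -0.533
endloop
endfacet
facet normal 0.346 -0.776 -0.527
outer loop
vertex 3.504 -3.614 -1.748
vertex 3.217 -4.055 -1.287
vertex 3.002 -3.749 -1.879
endloop
endfacet
facet normal -0.091 0.847 -0.524
outer loop
vertex 3.504 -3.614 -1.748
vertex 3.002 -3.749 -1.879
vertex 2.723 -2.945 -0.533
endloop
endfacet
facet normal 0.345 -0.777 -0.527
outer loop
vertex 3.002 -3.749 -1.879
vertex 3.217 -4.055 -1.287
vertex 2.626 -4.063 -1.662
endloop
endfacet
facet normal -0.710 0.530 -0.464
outer loop
vertex 3.002 -3.749 -1.879
vertex 2.626 -4.063 -1.662
vertex 2.723 -2.945 -0.533
endloop
endfacet
facet normal 0.345 -0.776 -0.528
outer loop
vertex 2.626 -4.063 -1.662
vertex 3.217 -4.055 -1.287
vertex 2.596 -4.373 -1.226
endloop
endfacet
facet normal -0.996 0.091 -0.004
outer loop
vertex 2.626 -4.063 -1.662
vertex 2.596 -4.373 -1.226
vertex 2.723 -2.945 -0.533
endloop
endfacet
facet normal 0.346 -0.776 -0.527
outer loop
vertex 2.596 -4.373 -1.226
vertex 3.217 -4.055 -1.287
vertex 2.93 -4.496 -0.826
endloop
endfacet
facet normal -0.781 -0.215 0.586
outer loop
vertex 2.596 -4.373 -1.226
vertex 2.93 -4.496 -0.826
vertex 2.723 -2.945 -0.533
endloop
endfacet
facet normal 0.347 -0.776 -0.527
outer loop
vertex 2.93 -4.496 -0.826
vertex 3.217 -4.055 -1.287
vertex 3.431 -4.361 -0.695
endloop
endfacet
facet normal -0.195 -0.207 0.959
outer loop
vertex 2.93 -4.496 -0.826
vertex 3.431 -4.361 -0.695
vertex 2.723 -2.945 -0.533
endloop
endfacet
facet normal -0.624 0.735 0.266
outer loop
vertex -1.518 -1.788 -3.305
vertex -1.872 -2.278 -2.782
vertex -1.25 -1.832 -2.553
endloop
endfacet
facet normal 0.006 0.998 0.056
outer loop
vertex -1.518 -1.788 -3.305
vertex -1.25 -1.832 -2.553
vertex -0.732 -1.801 -3.161
endloop
endfacet
facet normal 0.125 0.780 -0.613
outer loop
vertex -1.518 -1.788 -3.305
vertex -0.732 -1.801 -3.161
vertex -1.034 -2.227 -3.765
endloop
endfacet
facet normal -0.431 0.382 -0.818
outer loop
vertex -1.518 -1.788 -3.305
vertex -1.034 -2.227 -3.765
vertex -1.739 -2.522 -3.531
endloop
endfacet
facet normal -0.894 0.354 -0.274
outer loop
vertex -1.518 -1.788 -3.305
vertex -1.739 -2.522 -3.531
vertex -1.872 -2.278 -2.782
endloop
endfacet
facet normal 0.512 0.717 0.473
outer loop
vertex -0.732 -1.801 -3.161
vertex -1.25 -1.832 -2.553
vertex -0.601 -2.298 -2.549
endloop
endfacet
facet normal -0.507 0.291 0.811
outer loop
vertex -1.25 -1.832 -2.553
vertex -1.872 -2.278 -2.782
vertex -1.306 -2.593 -2.315
endloop
endfacet
facet normal -0.944 -0.325 -0.062
outer loop
vertex -1.872 -2.278 -2.782
vertex -1.739 -2.522 -3.531
vertex -1.608 -3.019 -2.919
endloop
endfacet
facet normal -0.195 -0.280 -0.940
outer loop
vertex -1.739 -2.522 -3.531
vertex -1.034 -2.227 -3.765
vertex -1.09 -2.988 -3.527
endloop
endfacet
facet normal 0.705 0.364 -0.609
outer loop
vertex -1.034 -2.227 -3.765
vertex -0.732 -1.801 -3.161
vertex -0.468 -2.542 -3.298
endloop
endfacet
facet normal 0.431 -0.382 0.818
outer loop
vertex -0.822 -3.032 -2.775
vertex -0.601 -2.298 -2.549
vertex -1.306 -2.593 -2.315
endloop
endfacet
facet normal -0.125 -0.780 0.613
outer loop
vertex -0.822 -3.032 -2.775
vertex -1.306 -2.593 -2.315
vertex -1.608 -3.019 -2.919
endloop
endfacet
facet normal -0.006 -0.998 -0.056
outer loop
vertex -0.822 -3.032 -2.775
vertex -1.608 -3.019 -2.919
vertex -1.09 -2.988 -3.527
endloop
endfacet
facet normal 0.624 -0.735 -0.266
outer loop
vertex -0.822 -3.032 -2.775
vertex -1.09 -2.988 -3.527
vertex -0.468 -2.542 -3.298
endloop
endfacet
facet normal 0.894 -0.354 0.274
outer loop
vertex -0.822 -3.032 -2.775
vertex -0.468 -2.542 -3.298
vertex -0.601 -2.298 -2.549
endloop
endfacet
facet normal 0.195 0.280 0.940
outer loop
vertex -1.306 -2.593 -2.315
vertex -0.601 -2.298 -2.549
vertex -1.25 -1.832 -2.553
endloop
endfacet
facet normal -0.705 -0.364 0.609
outer loop
vertex -1.608 -3.019 -2.919
vertex -1.306 -2.593 -2.315
vertex -1.872 -2.278 -2.782
endloop
endfacet
facet normal -0.512 -0.717 -0.473
outer loop
vertex -1.09 -2.988 -3.527
vertex -1.608 -3.019 -2.919
vertex -1.739 -2.522 -3.531
endloop
endfacet
facet normal 0.507 -0.291 -0.811
outer loop
vertex -0.468 -2.542 -3.298
vertex -1.09 -2.988 -3.527
vertex -1.034 -2.227 -3.765
endloop
endfacet
facet normal 0.944 0.325 0.062
outer loop
vertex -0.601 -2.298 -2.549
vertex -0.468 -2.542 -3.298
vertex -0.732 -1.801 -3.161
endloop
endfacet

endsolid
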